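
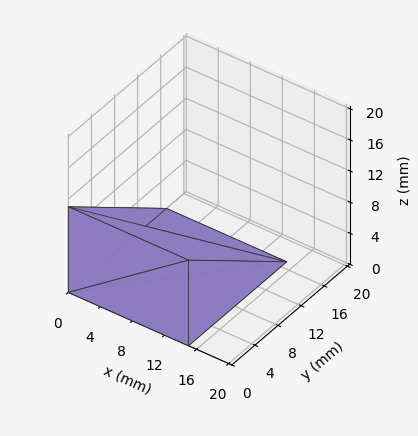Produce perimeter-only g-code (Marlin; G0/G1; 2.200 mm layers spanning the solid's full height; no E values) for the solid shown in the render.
Reading the render: the shape is a wedge (ramp): 15 × 17 mm base, rising to 11 mm along the y=0 edge and sloping linearly to z=0 at y=17 (dimensions read to the nearest mm from the axis ticks). For the g-code, the solid's height is divided into equal slices at the stated Δz and each level perimeter traced with G1 moves after a G0 lift.

; perimeter-only toolpath
G21 ; units = mm
G90 ; absolute positioning
G28 ; home
; layer 1
G0 Z2.200
G0 X0.000 Y0.000
G1 X15.000 Y0.000
G1 X15.000 Y13.600
G1 X0.000 Y13.600
G1 X0.000 Y0.000
; layer 2
G0 Z4.400
G0 X0.000 Y0.000
G1 X15.000 Y0.000
G1 X15.000 Y10.200
G1 X0.000 Y10.200
G1 X0.000 Y0.000
; layer 3
G0 Z6.600
G0 X0.000 Y0.000
G1 X15.000 Y0.000
G1 X15.000 Y6.800
G1 X0.000 Y6.800
G1 X0.000 Y0.000
; layer 4
G0 Z8.800
G0 X0.000 Y0.000
G1 X15.000 Y0.000
G1 X15.000 Y3.400
G1 X0.000 Y3.400
G1 X0.000 Y0.000
M2 ; end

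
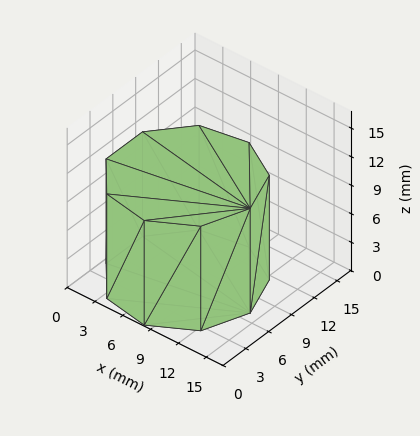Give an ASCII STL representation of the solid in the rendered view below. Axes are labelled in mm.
Reading the render: the shape is a regular 9-sided prism (a cylinder approximated with 9 flat sides), circumscribed radius ≈ 7 mm, height ≈ 11 mm (dimensions read to the nearest mm from the axis ticks). For the STL, each face is triangulated and given an outward normal.

solid part
  facet normal 0.0000 0.0000 -1.0000
    outer loop
      vertex 8.22 13.89 0.00
      vertex 12.36 11.50 0.00
      vertex 14.00 7.00 0.00
    endloop
  endfacet
  facet normal 0.0000 0.0000 -1.0000
    outer loop
      vertex 3.50 13.06 0.00
      vertex 8.22 13.89 0.00
      vertex 14.00 7.00 0.00
    endloop
  endfacet
  facet normal 0.0000 0.0000 -1.0000
    outer loop
      vertex 0.42 9.39 0.00
      vertex 3.50 13.06 0.00
      vertex 14.00 7.00 0.00
    endloop
  endfacet
  facet normal 0.0000 0.0000 -1.0000
    outer loop
      vertex 0.42 4.61 0.00
      vertex 0.42 9.39 0.00
      vertex 14.00 7.00 0.00
    endloop
  endfacet
  facet normal 0.0000 0.0000 -1.0000
    outer loop
      vertex 3.50 0.94 0.00
      vertex 0.42 4.61 0.00
      vertex 14.00 7.00 0.00
    endloop
  endfacet
  facet normal 0.0000 0.0000 -1.0000
    outer loop
      vertex 8.22 0.11 0.00
      vertex 3.50 0.94 0.00
      vertex 14.00 7.00 0.00
    endloop
  endfacet
  facet normal 0.0000 0.0000 -1.0000
    outer loop
      vertex 12.36 2.50 0.00
      vertex 8.22 0.11 0.00
      vertex 14.00 7.00 0.00
    endloop
  endfacet
  facet normal 0.0000 0.0000 1.0000
    outer loop
      vertex 14.00 7.00 11.00
      vertex 12.36 11.50 11.00
      vertex 8.22 13.89 11.00
    endloop
  endfacet
  facet normal 0.0000 0.0000 1.0000
    outer loop
      vertex 14.00 7.00 11.00
      vertex 8.22 13.89 11.00
      vertex 3.50 13.06 11.00
    endloop
  endfacet
  facet normal 0.0000 0.0000 1.0000
    outer loop
      vertex 14.00 7.00 11.00
      vertex 3.50 13.06 11.00
      vertex 0.42 9.39 11.00
    endloop
  endfacet
  facet normal 0.0000 0.0000 1.0000
    outer loop
      vertex 14.00 7.00 11.00
      vertex 0.42 9.39 11.00
      vertex 0.42 4.61 11.00
    endloop
  endfacet
  facet normal 0.0000 0.0000 1.0000
    outer loop
      vertex 14.00 7.00 11.00
      vertex 0.42 4.61 11.00
      vertex 3.50 0.94 11.00
    endloop
  endfacet
  facet normal 0.0000 0.0000 1.0000
    outer loop
      vertex 14.00 7.00 11.00
      vertex 3.50 0.94 11.00
      vertex 8.22 0.11 11.00
    endloop
  endfacet
  facet normal 0.0000 0.0000 1.0000
    outer loop
      vertex 14.00 7.00 11.00
      vertex 8.22 0.11 11.00
      vertex 12.36 2.50 11.00
    endloop
  endfacet
  facet normal 0.9395 0.3424 0.0000
    outer loop
      vertex 14.00 7.00 0.00
      vertex 12.36 11.50 0.00
      vertex 12.36 11.50 11.00
    endloop
  endfacet
  facet normal 0.9395 0.3424 0.0000
    outer loop
      vertex 14.00 7.00 0.00
      vertex 12.36 11.50 11.00
      vertex 14.00 7.00 11.00
    endloop
  endfacet
  facet normal 0.5000 0.8660 0.0000
    outer loop
      vertex 12.36 11.50 0.00
      vertex 8.22 13.89 0.00
      vertex 8.22 13.89 11.00
    endloop
  endfacet
  facet normal 0.5000 0.8660 0.0000
    outer loop
      vertex 12.36 11.50 0.00
      vertex 8.22 13.89 11.00
      vertex 12.36 11.50 11.00
    endloop
  endfacet
  facet normal -0.1732 0.9849 0.0000
    outer loop
      vertex 8.22 13.89 0.00
      vertex 3.50 13.06 0.00
      vertex 3.50 13.06 11.00
    endloop
  endfacet
  facet normal -0.1732 0.9849 0.0000
    outer loop
      vertex 8.22 13.89 0.00
      vertex 3.50 13.06 11.00
      vertex 8.22 13.89 11.00
    endloop
  endfacet
  facet normal -0.7660 0.6428 0.0000
    outer loop
      vertex 3.50 13.06 0.00
      vertex 0.42 9.39 0.00
      vertex 0.42 9.39 11.00
    endloop
  endfacet
  facet normal -0.7660 0.6428 0.0000
    outer loop
      vertex 3.50 13.06 0.00
      vertex 0.42 9.39 11.00
      vertex 3.50 13.06 11.00
    endloop
  endfacet
  facet normal -1.0000 0.0000 0.0000
    outer loop
      vertex 0.42 9.39 0.00
      vertex 0.42 4.61 0.00
      vertex 0.42 4.61 11.00
    endloop
  endfacet
  facet normal -1.0000 0.0000 0.0000
    outer loop
      vertex 0.42 9.39 0.00
      vertex 0.42 4.61 11.00
      vertex 0.42 9.39 11.00
    endloop
  endfacet
  facet normal -0.7660 -0.6428 0.0000
    outer loop
      vertex 0.42 4.61 0.00
      vertex 3.50 0.94 0.00
      vertex 3.50 0.94 11.00
    endloop
  endfacet
  facet normal -0.7660 -0.6428 0.0000
    outer loop
      vertex 0.42 4.61 0.00
      vertex 3.50 0.94 11.00
      vertex 0.42 4.61 11.00
    endloop
  endfacet
  facet normal -0.1732 -0.9849 0.0000
    outer loop
      vertex 3.50 0.94 0.00
      vertex 8.22 0.11 0.00
      vertex 8.22 0.11 11.00
    endloop
  endfacet
  facet normal -0.1732 -0.9849 0.0000
    outer loop
      vertex 3.50 0.94 0.00
      vertex 8.22 0.11 11.00
      vertex 3.50 0.94 11.00
    endloop
  endfacet
  facet normal 0.5000 -0.8660 0.0000
    outer loop
      vertex 8.22 0.11 0.00
      vertex 12.36 2.50 0.00
      vertex 12.36 2.50 11.00
    endloop
  endfacet
  facet normal 0.5000 -0.8660 0.0000
    outer loop
      vertex 8.22 0.11 0.00
      vertex 12.36 2.50 11.00
      vertex 8.22 0.11 11.00
    endloop
  endfacet
  facet normal 0.9395 -0.3424 0.0000
    outer loop
      vertex 12.36 2.50 0.00
      vertex 14.00 7.00 0.00
      vertex 14.00 7.00 11.00
    endloop
  endfacet
  facet normal 0.9395 -0.3424 0.0000
    outer loop
      vertex 12.36 2.50 0.00
      vertex 14.00 7.00 11.00
      vertex 12.36 2.50 11.00
    endloop
  endfacet
endsolid part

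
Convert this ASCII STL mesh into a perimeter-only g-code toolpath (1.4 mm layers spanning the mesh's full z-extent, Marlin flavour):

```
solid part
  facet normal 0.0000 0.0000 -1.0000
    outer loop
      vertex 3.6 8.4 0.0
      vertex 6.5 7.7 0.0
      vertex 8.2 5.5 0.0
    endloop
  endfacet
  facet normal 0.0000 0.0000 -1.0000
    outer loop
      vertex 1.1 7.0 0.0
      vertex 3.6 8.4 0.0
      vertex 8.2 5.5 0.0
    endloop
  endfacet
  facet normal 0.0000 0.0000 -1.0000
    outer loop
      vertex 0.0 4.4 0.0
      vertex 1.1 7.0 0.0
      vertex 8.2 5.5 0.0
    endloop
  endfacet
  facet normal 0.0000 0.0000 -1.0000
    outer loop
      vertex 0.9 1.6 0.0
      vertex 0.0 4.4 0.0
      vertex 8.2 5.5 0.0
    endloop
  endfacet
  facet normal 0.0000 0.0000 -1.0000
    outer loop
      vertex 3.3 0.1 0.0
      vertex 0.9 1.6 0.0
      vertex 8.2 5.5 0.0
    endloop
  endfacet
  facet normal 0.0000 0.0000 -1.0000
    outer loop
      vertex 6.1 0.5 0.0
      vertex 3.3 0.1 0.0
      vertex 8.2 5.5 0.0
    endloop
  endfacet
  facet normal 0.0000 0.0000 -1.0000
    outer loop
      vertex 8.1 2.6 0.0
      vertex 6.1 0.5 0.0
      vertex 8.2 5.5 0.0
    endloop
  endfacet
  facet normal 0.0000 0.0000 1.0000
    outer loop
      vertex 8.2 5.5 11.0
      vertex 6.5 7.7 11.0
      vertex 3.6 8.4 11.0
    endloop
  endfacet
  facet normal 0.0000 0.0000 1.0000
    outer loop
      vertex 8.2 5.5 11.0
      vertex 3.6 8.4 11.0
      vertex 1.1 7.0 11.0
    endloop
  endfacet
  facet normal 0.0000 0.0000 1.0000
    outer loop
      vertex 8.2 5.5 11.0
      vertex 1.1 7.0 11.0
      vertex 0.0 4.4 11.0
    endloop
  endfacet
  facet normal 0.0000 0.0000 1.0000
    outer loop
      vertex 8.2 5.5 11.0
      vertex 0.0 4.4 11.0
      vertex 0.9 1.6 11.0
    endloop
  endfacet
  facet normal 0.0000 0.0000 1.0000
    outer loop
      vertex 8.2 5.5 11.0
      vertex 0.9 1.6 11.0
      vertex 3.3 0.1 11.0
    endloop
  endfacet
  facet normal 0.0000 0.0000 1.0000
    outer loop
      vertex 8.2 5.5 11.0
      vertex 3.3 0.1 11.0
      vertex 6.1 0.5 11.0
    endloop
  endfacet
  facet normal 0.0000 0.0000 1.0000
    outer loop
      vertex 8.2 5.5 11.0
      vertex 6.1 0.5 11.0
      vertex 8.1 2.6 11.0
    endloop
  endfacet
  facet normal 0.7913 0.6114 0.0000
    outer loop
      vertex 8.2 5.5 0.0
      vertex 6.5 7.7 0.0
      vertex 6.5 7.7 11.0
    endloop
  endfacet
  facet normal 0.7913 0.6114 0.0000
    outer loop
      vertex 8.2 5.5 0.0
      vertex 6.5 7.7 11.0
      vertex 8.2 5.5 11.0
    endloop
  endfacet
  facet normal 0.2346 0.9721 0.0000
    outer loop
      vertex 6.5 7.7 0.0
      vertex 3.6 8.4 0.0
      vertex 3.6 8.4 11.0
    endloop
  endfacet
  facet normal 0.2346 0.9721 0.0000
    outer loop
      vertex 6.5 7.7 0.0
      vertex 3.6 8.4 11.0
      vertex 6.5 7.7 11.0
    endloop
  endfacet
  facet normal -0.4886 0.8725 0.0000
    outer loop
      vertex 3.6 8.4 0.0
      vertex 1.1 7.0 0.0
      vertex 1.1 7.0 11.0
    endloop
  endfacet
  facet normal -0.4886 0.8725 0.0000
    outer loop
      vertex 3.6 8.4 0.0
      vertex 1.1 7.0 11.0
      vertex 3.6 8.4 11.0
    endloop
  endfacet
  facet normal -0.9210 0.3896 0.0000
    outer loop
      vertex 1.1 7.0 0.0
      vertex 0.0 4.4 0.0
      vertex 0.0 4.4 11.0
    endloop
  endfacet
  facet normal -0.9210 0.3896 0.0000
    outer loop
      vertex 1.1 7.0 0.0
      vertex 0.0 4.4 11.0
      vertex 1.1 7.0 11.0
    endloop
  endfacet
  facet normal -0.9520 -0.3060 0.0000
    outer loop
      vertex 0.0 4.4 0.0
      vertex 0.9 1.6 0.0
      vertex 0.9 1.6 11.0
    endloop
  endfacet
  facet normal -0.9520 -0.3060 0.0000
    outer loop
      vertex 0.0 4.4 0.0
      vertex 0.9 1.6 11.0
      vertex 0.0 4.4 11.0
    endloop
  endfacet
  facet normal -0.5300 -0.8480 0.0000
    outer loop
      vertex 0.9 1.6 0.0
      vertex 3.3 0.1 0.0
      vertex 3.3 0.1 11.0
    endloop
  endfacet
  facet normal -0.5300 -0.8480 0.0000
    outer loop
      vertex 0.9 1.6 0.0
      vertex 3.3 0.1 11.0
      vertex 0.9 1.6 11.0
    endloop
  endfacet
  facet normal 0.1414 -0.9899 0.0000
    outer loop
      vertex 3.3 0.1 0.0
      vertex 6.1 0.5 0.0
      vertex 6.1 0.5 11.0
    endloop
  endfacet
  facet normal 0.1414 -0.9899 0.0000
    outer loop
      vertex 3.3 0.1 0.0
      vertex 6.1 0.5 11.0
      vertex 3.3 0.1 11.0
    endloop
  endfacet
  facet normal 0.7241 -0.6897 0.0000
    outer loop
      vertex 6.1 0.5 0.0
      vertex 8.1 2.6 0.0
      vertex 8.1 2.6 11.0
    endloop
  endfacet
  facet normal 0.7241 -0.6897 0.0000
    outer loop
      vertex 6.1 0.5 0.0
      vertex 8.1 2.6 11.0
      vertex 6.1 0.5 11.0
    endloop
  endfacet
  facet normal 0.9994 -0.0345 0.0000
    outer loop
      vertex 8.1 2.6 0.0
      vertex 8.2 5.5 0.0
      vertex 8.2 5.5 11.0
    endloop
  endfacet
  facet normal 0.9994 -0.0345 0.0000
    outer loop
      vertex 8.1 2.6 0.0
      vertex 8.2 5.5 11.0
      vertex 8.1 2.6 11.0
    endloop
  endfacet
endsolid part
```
; perimeter-only toolpath
G21 ; units = mm
G90 ; absolute positioning
G28 ; home
; layer 1
G0 Z1.4
G0 X8.2 Y5.5
G1 X6.5 Y7.7
G1 X3.6 Y8.4
G1 X1.1 Y7.0
G1 X0.0 Y4.4
G1 X0.9 Y1.6
G1 X3.3 Y0.1
G1 X6.1 Y0.5
G1 X8.1 Y2.6
G1 X8.2 Y5.5
; layer 2
G0 Z2.8
G0 X8.2 Y5.5
G1 X6.5 Y7.7
G1 X3.6 Y8.4
G1 X1.1 Y7.0
G1 X0.0 Y4.4
G1 X0.9 Y1.6
G1 X3.3 Y0.1
G1 X6.1 Y0.5
G1 X8.1 Y2.6
G1 X8.2 Y5.5
; layer 3
G0 Z4.1
G0 X8.2 Y5.5
G1 X6.5 Y7.7
G1 X3.6 Y8.4
G1 X1.1 Y7.0
G1 X0.0 Y4.4
G1 X0.9 Y1.6
G1 X3.3 Y0.1
G1 X6.1 Y0.5
G1 X8.1 Y2.6
G1 X8.2 Y5.5
; layer 4
G0 Z5.5
G0 X8.2 Y5.5
G1 X6.5 Y7.7
G1 X3.6 Y8.4
G1 X1.1 Y7.0
G1 X0.0 Y4.4
G1 X0.9 Y1.6
G1 X3.3 Y0.1
G1 X6.1 Y0.5
G1 X8.1 Y2.6
G1 X8.2 Y5.5
; layer 5
G0 Z6.9
G0 X8.2 Y5.5
G1 X6.5 Y7.7
G1 X3.6 Y8.4
G1 X1.1 Y7.0
G1 X0.0 Y4.4
G1 X0.9 Y1.6
G1 X3.3 Y0.1
G1 X6.1 Y0.5
G1 X8.1 Y2.6
G1 X8.2 Y5.5
; layer 6
G0 Z8.2
G0 X8.2 Y5.5
G1 X6.5 Y7.7
G1 X3.6 Y8.4
G1 X1.1 Y7.0
G1 X0.0 Y4.4
G1 X0.9 Y1.6
G1 X3.3 Y0.1
G1 X6.1 Y0.5
G1 X8.1 Y2.6
G1 X8.2 Y5.5
; layer 7
G0 Z9.6
G0 X8.2 Y5.5
G1 X6.5 Y7.7
G1 X3.6 Y8.4
G1 X1.1 Y7.0
G1 X0.0 Y4.4
G1 X0.9 Y1.6
G1 X3.3 Y0.1
G1 X6.1 Y0.5
G1 X8.1 Y2.6
G1 X8.2 Y5.5
; layer 8
G0 Z11.0
G0 X8.2 Y5.5
G1 X6.5 Y7.7
G1 X3.6 Y8.4
G1 X1.1 Y7.0
G1 X0.0 Y4.4
G1 X0.9 Y1.6
G1 X3.3 Y0.1
G1 X6.1 Y0.5
G1 X8.1 Y2.6
G1 X8.2 Y5.5
M2 ; end

The solid is a regular 9-sided prism (a cylinder approximated with 9 flat sides), circumscribed radius ≈ 4.2 mm, height ≈ 11 mm. Slicing at Δz = 1.4 mm — 8 equal slices spanning the solid's height, so layer i sits at z = i·h/8 — gives 8 non-empty perimeters. Each is a 9-segment closed polygon; G0 lifts to the layer z and rapids to the start vertex, then G1 traces the edges.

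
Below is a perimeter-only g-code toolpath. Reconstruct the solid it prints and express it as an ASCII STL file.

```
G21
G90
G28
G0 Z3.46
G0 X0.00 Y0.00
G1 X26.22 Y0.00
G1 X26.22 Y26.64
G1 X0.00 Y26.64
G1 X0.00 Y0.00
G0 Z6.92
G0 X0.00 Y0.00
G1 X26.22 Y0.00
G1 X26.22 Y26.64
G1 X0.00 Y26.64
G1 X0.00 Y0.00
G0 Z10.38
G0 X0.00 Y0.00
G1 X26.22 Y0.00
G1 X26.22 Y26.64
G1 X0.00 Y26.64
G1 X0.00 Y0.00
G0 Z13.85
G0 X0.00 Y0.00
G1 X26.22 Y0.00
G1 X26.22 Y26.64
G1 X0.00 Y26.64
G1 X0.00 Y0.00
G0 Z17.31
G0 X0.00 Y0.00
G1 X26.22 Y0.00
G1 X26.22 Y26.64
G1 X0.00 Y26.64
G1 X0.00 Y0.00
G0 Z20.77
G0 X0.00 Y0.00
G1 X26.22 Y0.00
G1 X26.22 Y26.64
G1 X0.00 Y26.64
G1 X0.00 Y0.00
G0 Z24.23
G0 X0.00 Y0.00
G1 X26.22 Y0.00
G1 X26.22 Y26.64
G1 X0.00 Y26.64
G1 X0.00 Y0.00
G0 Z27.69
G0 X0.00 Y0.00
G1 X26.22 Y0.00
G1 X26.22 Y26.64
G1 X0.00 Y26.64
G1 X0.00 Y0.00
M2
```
solid part
  facet normal 0.0000 0.0000 -1.0000
    outer loop
      vertex 26.22 26.64 0.00
      vertex 26.22 0.00 0.00
      vertex 0.00 0.00 0.00
    endloop
  endfacet
  facet normal 0.0000 0.0000 -1.0000
    outer loop
      vertex 0.00 26.64 0.00
      vertex 26.22 26.64 0.00
      vertex 0.00 0.00 0.00
    endloop
  endfacet
  facet normal 0.0000 0.0000 1.0000
    outer loop
      vertex 0.00 0.00 27.69
      vertex 26.22 0.00 27.69
      vertex 26.22 26.64 27.69
    endloop
  endfacet
  facet normal 0.0000 0.0000 1.0000
    outer loop
      vertex 0.00 0.00 27.69
      vertex 26.22 26.64 27.69
      vertex 0.00 26.64 27.69
    endloop
  endfacet
  facet normal 0.0000 -1.0000 0.0000
    outer loop
      vertex 0.00 0.00 0.00
      vertex 26.22 0.00 0.00
      vertex 26.22 0.00 27.69
    endloop
  endfacet
  facet normal 0.0000 -1.0000 0.0000
    outer loop
      vertex 0.00 0.00 0.00
      vertex 26.22 0.00 27.69
      vertex 0.00 0.00 27.69
    endloop
  endfacet
  facet normal 0.0000 1.0000 0.0000
    outer loop
      vertex 26.22 26.64 27.69
      vertex 26.22 26.64 0.00
      vertex 0.00 26.64 0.00
    endloop
  endfacet
  facet normal 0.0000 1.0000 0.0000
    outer loop
      vertex 0.00 26.64 27.69
      vertex 26.22 26.64 27.69
      vertex 0.00 26.64 0.00
    endloop
  endfacet
  facet normal -1.0000 0.0000 0.0000
    outer loop
      vertex 0.00 26.64 27.69
      vertex 0.00 26.64 0.00
      vertex 0.00 0.00 0.00
    endloop
  endfacet
  facet normal -1.0000 0.0000 0.0000
    outer loop
      vertex 0.00 0.00 27.69
      vertex 0.00 26.64 27.69
      vertex 0.00 0.00 0.00
    endloop
  endfacet
  facet normal 1.0000 0.0000 0.0000
    outer loop
      vertex 26.22 0.00 0.00
      vertex 26.22 26.64 0.00
      vertex 26.22 26.64 27.69
    endloop
  endfacet
  facet normal 1.0000 0.0000 0.0000
    outer loop
      vertex 26.22 0.00 0.00
      vertex 26.22 26.64 27.69
      vertex 26.22 0.00 27.69
    endloop
  endfacet
endsolid part

The G0 Z moves step by Δz≈3.46 mm. Every layer's G1 loop is the same polygon, so the solid is a straight extrusion of it from z=0 to z≈27.7. Closing with flat bottom and top caps and triangulating gives 12 facets — a rectangular box, roughly 26.2 × 26.6 mm footprint and 27.7 mm tall.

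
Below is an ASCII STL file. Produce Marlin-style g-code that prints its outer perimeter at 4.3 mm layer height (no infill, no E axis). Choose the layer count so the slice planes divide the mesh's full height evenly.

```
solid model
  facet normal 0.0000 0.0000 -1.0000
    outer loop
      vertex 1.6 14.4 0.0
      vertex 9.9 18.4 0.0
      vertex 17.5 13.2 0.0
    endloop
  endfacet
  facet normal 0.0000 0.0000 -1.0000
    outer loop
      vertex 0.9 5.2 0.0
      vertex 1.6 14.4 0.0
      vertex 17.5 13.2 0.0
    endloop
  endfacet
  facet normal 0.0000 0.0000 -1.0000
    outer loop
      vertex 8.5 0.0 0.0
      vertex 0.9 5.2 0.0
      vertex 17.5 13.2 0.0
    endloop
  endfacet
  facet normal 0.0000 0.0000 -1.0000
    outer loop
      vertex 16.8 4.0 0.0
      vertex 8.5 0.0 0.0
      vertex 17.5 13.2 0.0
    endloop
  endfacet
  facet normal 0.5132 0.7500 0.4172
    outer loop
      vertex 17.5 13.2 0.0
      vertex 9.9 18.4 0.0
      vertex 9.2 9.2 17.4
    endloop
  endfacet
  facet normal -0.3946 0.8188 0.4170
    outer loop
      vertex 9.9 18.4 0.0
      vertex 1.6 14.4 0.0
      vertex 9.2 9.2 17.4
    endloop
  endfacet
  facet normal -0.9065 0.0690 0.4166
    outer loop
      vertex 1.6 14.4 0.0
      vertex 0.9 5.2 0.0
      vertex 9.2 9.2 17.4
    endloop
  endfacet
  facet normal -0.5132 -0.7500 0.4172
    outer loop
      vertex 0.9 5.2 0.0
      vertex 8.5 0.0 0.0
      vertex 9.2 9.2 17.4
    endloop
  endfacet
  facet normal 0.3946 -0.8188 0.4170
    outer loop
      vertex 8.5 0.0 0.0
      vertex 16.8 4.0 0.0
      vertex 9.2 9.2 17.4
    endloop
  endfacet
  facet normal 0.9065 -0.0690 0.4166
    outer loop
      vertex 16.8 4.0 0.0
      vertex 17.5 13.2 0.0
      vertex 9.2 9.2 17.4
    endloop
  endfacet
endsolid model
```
; perimeter-only toolpath
G21 ; units = mm
G90 ; absolute positioning
G28 ; home
; layer 1
G0 Z4.3
G0 X15.4 Y12.2
G1 X9.7 Y16.1
G1 X3.5 Y13.1
G1 X3.0 Y6.2
G1 X8.7 Y2.3
G1 X14.9 Y5.3
G1 X15.4 Y12.2
; layer 2
G0 Z8.7
G0 X13.3 Y11.2
G1 X9.6 Y13.8
G1 X5.4 Y11.8
G1 X5.0 Y7.2
G1 X8.8 Y4.6
G1 X13.0 Y6.6
G1 X13.3 Y11.2
; layer 3
G0 Z13.0
G0 X11.3 Y10.2
G1 X9.4 Y11.5
G1 X7.3 Y10.5
G1 X7.1 Y8.2
G1 X9.0 Y6.9
G1 X11.1 Y7.9
G1 X11.3 Y10.2
M2 ; end

The solid is a regular 6-sided pyramid, base circumscribed radius ≈ 9.2 mm, apex at z ≈ 17.4 mm. Slicing at Δz = 4.3 mm — 4 equal slices spanning the solid's height, so layer i sits at z = i·h/4 — gives 3 non-empty perimeters. Each is a 6-segment closed polygon; G0 lifts to the layer z and rapids to the start vertex, then G1 traces the edges. The cross-section shrinks linearly with z (the slice at the apex is degenerate and omitted).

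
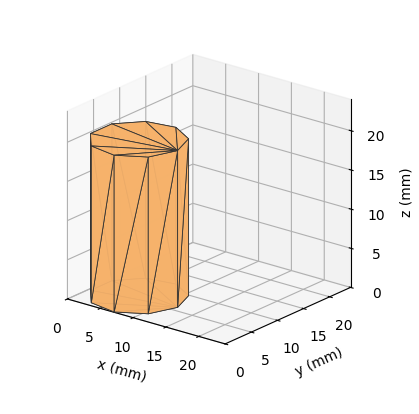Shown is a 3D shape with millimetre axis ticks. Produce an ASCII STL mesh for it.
Reading the render: the shape is a regular 9-sided prism (a cylinder approximated with 9 flat sides), circumscribed radius ≈ 6 mm, height ≈ 20 mm (dimensions read to the nearest mm from the axis ticks). For the STL, each face is triangulated and given an outward normal.

solid part
  facet normal 0.0000 0.0000 -1.0000
    outer loop
      vertex 7.04 11.91 0.00
      vertex 10.60 9.86 0.00
      vertex 12.00 6.00 0.00
    endloop
  endfacet
  facet normal 0.0000 0.0000 -1.0000
    outer loop
      vertex 3.00 11.20 0.00
      vertex 7.04 11.91 0.00
      vertex 12.00 6.00 0.00
    endloop
  endfacet
  facet normal 0.0000 0.0000 -1.0000
    outer loop
      vertex 0.36 8.05 0.00
      vertex 3.00 11.20 0.00
      vertex 12.00 6.00 0.00
    endloop
  endfacet
  facet normal 0.0000 0.0000 -1.0000
    outer loop
      vertex 0.36 3.95 0.00
      vertex 0.36 8.05 0.00
      vertex 12.00 6.00 0.00
    endloop
  endfacet
  facet normal 0.0000 0.0000 -1.0000
    outer loop
      vertex 3.00 0.80 0.00
      vertex 0.36 3.95 0.00
      vertex 12.00 6.00 0.00
    endloop
  endfacet
  facet normal 0.0000 0.0000 -1.0000
    outer loop
      vertex 7.04 0.09 0.00
      vertex 3.00 0.80 0.00
      vertex 12.00 6.00 0.00
    endloop
  endfacet
  facet normal 0.0000 0.0000 -1.0000
    outer loop
      vertex 10.60 2.14 0.00
      vertex 7.04 0.09 0.00
      vertex 12.00 6.00 0.00
    endloop
  endfacet
  facet normal 0.0000 0.0000 1.0000
    outer loop
      vertex 12.00 6.00 20.00
      vertex 10.60 9.86 20.00
      vertex 7.04 11.91 20.00
    endloop
  endfacet
  facet normal 0.0000 0.0000 1.0000
    outer loop
      vertex 12.00 6.00 20.00
      vertex 7.04 11.91 20.00
      vertex 3.00 11.20 20.00
    endloop
  endfacet
  facet normal 0.0000 0.0000 1.0000
    outer loop
      vertex 12.00 6.00 20.00
      vertex 3.00 11.20 20.00
      vertex 0.36 8.05 20.00
    endloop
  endfacet
  facet normal 0.0000 0.0000 1.0000
    outer loop
      vertex 12.00 6.00 20.00
      vertex 0.36 8.05 20.00
      vertex 0.36 3.95 20.00
    endloop
  endfacet
  facet normal 0.0000 0.0000 1.0000
    outer loop
      vertex 12.00 6.00 20.00
      vertex 0.36 3.95 20.00
      vertex 3.00 0.80 20.00
    endloop
  endfacet
  facet normal 0.0000 0.0000 1.0000
    outer loop
      vertex 12.00 6.00 20.00
      vertex 3.00 0.80 20.00
      vertex 7.04 0.09 20.00
    endloop
  endfacet
  facet normal 0.0000 0.0000 1.0000
    outer loop
      vertex 12.00 6.00 20.00
      vertex 7.04 0.09 20.00
      vertex 10.60 2.14 20.00
    endloop
  endfacet
  facet normal 0.9401 0.3410 0.0000
    outer loop
      vertex 12.00 6.00 0.00
      vertex 10.60 9.86 0.00
      vertex 10.60 9.86 20.00
    endloop
  endfacet
  facet normal 0.9401 0.3410 0.0000
    outer loop
      vertex 12.00 6.00 0.00
      vertex 10.60 9.86 20.00
      vertex 12.00 6.00 20.00
    endloop
  endfacet
  facet normal 0.4990 0.8666 0.0000
    outer loop
      vertex 10.60 9.86 0.00
      vertex 7.04 11.91 0.00
      vertex 7.04 11.91 20.00
    endloop
  endfacet
  facet normal 0.4990 0.8666 0.0000
    outer loop
      vertex 10.60 9.86 0.00
      vertex 7.04 11.91 20.00
      vertex 10.60 9.86 20.00
    endloop
  endfacet
  facet normal -0.1731 0.9849 0.0000
    outer loop
      vertex 7.04 11.91 0.00
      vertex 3.00 11.20 0.00
      vertex 3.00 11.20 20.00
    endloop
  endfacet
  facet normal -0.1731 0.9849 0.0000
    outer loop
      vertex 7.04 11.91 0.00
      vertex 3.00 11.20 20.00
      vertex 7.04 11.91 20.00
    endloop
  endfacet
  facet normal -0.7664 0.6423 0.0000
    outer loop
      vertex 3.00 11.20 0.00
      vertex 0.36 8.05 0.00
      vertex 0.36 8.05 20.00
    endloop
  endfacet
  facet normal -0.7664 0.6423 0.0000
    outer loop
      vertex 3.00 11.20 0.00
      vertex 0.36 8.05 20.00
      vertex 3.00 11.20 20.00
    endloop
  endfacet
  facet normal -1.0000 0.0000 0.0000
    outer loop
      vertex 0.36 8.05 0.00
      vertex 0.36 3.95 0.00
      vertex 0.36 3.95 20.00
    endloop
  endfacet
  facet normal -1.0000 0.0000 0.0000
    outer loop
      vertex 0.36 8.05 0.00
      vertex 0.36 3.95 20.00
      vertex 0.36 8.05 20.00
    endloop
  endfacet
  facet normal -0.7664 -0.6423 0.0000
    outer loop
      vertex 0.36 3.95 0.00
      vertex 3.00 0.80 0.00
      vertex 3.00 0.80 20.00
    endloop
  endfacet
  facet normal -0.7664 -0.6423 0.0000
    outer loop
      vertex 0.36 3.95 0.00
      vertex 3.00 0.80 20.00
      vertex 0.36 3.95 20.00
    endloop
  endfacet
  facet normal -0.1731 -0.9849 0.0000
    outer loop
      vertex 3.00 0.80 0.00
      vertex 7.04 0.09 0.00
      vertex 7.04 0.09 20.00
    endloop
  endfacet
  facet normal -0.1731 -0.9849 0.0000
    outer loop
      vertex 3.00 0.80 0.00
      vertex 7.04 0.09 20.00
      vertex 3.00 0.80 20.00
    endloop
  endfacet
  facet normal 0.4990 -0.8666 0.0000
    outer loop
      vertex 7.04 0.09 0.00
      vertex 10.60 2.14 0.00
      vertex 10.60 2.14 20.00
    endloop
  endfacet
  facet normal 0.4990 -0.8666 0.0000
    outer loop
      vertex 7.04 0.09 0.00
      vertex 10.60 2.14 20.00
      vertex 7.04 0.09 20.00
    endloop
  endfacet
  facet normal 0.9401 -0.3410 0.0000
    outer loop
      vertex 10.60 2.14 0.00
      vertex 12.00 6.00 0.00
      vertex 12.00 6.00 20.00
    endloop
  endfacet
  facet normal 0.9401 -0.3410 0.0000
    outer loop
      vertex 10.60 2.14 0.00
      vertex 12.00 6.00 20.00
      vertex 10.60 2.14 20.00
    endloop
  endfacet
endsolid part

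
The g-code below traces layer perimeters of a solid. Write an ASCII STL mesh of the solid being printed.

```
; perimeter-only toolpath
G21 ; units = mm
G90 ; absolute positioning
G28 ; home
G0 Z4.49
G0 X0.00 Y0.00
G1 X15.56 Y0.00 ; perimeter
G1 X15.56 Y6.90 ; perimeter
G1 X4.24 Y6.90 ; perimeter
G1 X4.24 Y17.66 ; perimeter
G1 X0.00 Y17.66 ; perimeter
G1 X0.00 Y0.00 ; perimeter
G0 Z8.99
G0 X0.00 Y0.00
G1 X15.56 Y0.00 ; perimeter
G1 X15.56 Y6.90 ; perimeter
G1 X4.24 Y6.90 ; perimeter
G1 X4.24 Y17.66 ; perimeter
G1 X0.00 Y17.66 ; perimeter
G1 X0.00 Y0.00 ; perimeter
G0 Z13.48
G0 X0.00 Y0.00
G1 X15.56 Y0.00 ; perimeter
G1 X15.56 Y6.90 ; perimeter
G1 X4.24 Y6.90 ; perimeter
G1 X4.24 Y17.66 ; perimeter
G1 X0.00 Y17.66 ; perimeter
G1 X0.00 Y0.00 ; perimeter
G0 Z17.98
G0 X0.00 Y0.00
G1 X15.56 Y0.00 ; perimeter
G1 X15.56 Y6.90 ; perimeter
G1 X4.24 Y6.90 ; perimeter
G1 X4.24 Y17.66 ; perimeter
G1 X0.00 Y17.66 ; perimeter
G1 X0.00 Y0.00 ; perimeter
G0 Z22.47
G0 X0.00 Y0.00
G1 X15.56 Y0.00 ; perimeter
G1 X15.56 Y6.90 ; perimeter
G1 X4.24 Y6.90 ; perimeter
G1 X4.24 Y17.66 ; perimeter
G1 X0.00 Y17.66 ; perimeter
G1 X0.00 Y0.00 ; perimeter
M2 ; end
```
solid part
  facet normal 0.0000 0.0000 -1.0000
    outer loop
      vertex 15.56 6.90 0.00
      vertex 15.56 0.00 0.00
      vertex 0.00 0.00 0.00
    endloop
  endfacet
  facet normal 0.0000 0.0000 -1.0000
    outer loop
      vertex 4.24 6.90 0.00
      vertex 15.56 6.90 0.00
      vertex 0.00 0.00 0.00
    endloop
  endfacet
  facet normal 0.0000 0.0000 -1.0000
    outer loop
      vertex 4.24 17.66 0.00
      vertex 4.24 6.90 0.00
      vertex 0.00 0.00 0.00
    endloop
  endfacet
  facet normal 0.0000 0.0000 -1.0000
    outer loop
      vertex 0.00 17.66 0.00
      vertex 4.24 17.66 0.00
      vertex 0.00 0.00 0.00
    endloop
  endfacet
  facet normal 0.0000 0.0000 1.0000
    outer loop
      vertex 0.00 0.00 22.47
      vertex 15.56 0.00 22.47
      vertex 15.56 6.90 22.47
    endloop
  endfacet
  facet normal 0.0000 0.0000 1.0000
    outer loop
      vertex 0.00 0.00 22.47
      vertex 15.56 6.90 22.47
      vertex 4.24 6.90 22.47
    endloop
  endfacet
  facet normal 0.0000 0.0000 1.0000
    outer loop
      vertex 0.00 0.00 22.47
      vertex 4.24 6.90 22.47
      vertex 4.24 17.66 22.47
    endloop
  endfacet
  facet normal 0.0000 0.0000 1.0000
    outer loop
      vertex 0.00 0.00 22.47
      vertex 4.24 17.66 22.47
      vertex 0.00 17.66 22.47
    endloop
  endfacet
  facet normal 0.0000 -1.0000 0.0000
    outer loop
      vertex 0.00 0.00 0.00
      vertex 15.56 0.00 0.00
      vertex 15.56 0.00 22.47
    endloop
  endfacet
  facet normal 0.0000 -1.0000 0.0000
    outer loop
      vertex 0.00 0.00 0.00
      vertex 15.56 0.00 22.47
      vertex 0.00 0.00 22.47
    endloop
  endfacet
  facet normal 1.0000 0.0000 0.0000
    outer loop
      vertex 15.56 0.00 0.00
      vertex 15.56 6.90 0.00
      vertex 15.56 6.90 22.47
    endloop
  endfacet
  facet normal 1.0000 0.0000 0.0000
    outer loop
      vertex 15.56 0.00 0.00
      vertex 15.56 6.90 22.47
      vertex 15.56 0.00 22.47
    endloop
  endfacet
  facet normal 0.0000 1.0000 0.0000
    outer loop
      vertex 15.56 6.90 0.00
      vertex 4.24 6.90 0.00
      vertex 4.24 6.90 22.47
    endloop
  endfacet
  facet normal 0.0000 1.0000 0.0000
    outer loop
      vertex 15.56 6.90 0.00
      vertex 4.24 6.90 22.47
      vertex 15.56 6.90 22.47
    endloop
  endfacet
  facet normal 1.0000 0.0000 0.0000
    outer loop
      vertex 4.24 6.90 0.00
      vertex 4.24 17.66 0.00
      vertex 4.24 17.66 22.47
    endloop
  endfacet
  facet normal 1.0000 0.0000 0.0000
    outer loop
      vertex 4.24 6.90 0.00
      vertex 4.24 17.66 22.47
      vertex 4.24 6.90 22.47
    endloop
  endfacet
  facet normal 0.0000 1.0000 0.0000
    outer loop
      vertex 4.24 17.66 0.00
      vertex 0.00 17.66 0.00
      vertex 0.00 17.66 22.47
    endloop
  endfacet
  facet normal 0.0000 1.0000 0.0000
    outer loop
      vertex 4.24 17.66 0.00
      vertex 0.00 17.66 22.47
      vertex 4.24 17.66 22.47
    endloop
  endfacet
  facet normal -1.0000 0.0000 0.0000
    outer loop
      vertex 0.00 17.66 0.00
      vertex 0.00 0.00 0.00
      vertex 0.00 0.00 22.47
    endloop
  endfacet
  facet normal -1.0000 0.0000 0.0000
    outer loop
      vertex 0.00 17.66 0.00
      vertex 0.00 0.00 22.47
      vertex 0.00 17.66 22.47
    endloop
  endfacet
endsolid part

The G0 Z moves step by Δz≈4.49 mm. Every layer's G1 loop is the same polygon, so the solid is a straight extrusion of it from z=0 to z≈22.5. Closing with flat bottom and top caps and triangulating gives 20 facets — an L-shaped prism: outer 15.6 × 17.7 mm, arm thicknesses ≈ 6.9 mm (horizontal) and 4.24 mm (vertical), extruded 22.5 mm in z.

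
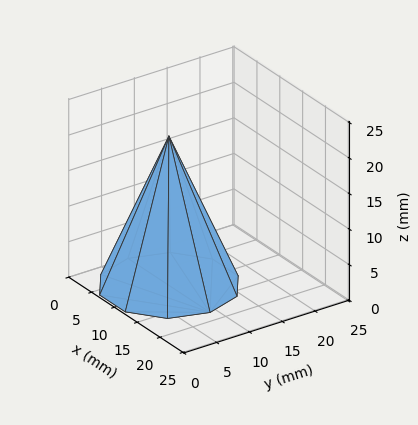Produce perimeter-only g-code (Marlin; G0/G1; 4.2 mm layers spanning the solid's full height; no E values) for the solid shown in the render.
Reading the render: the shape is a regular 10-sided pyramid, base circumscribed radius ≈ 9 mm, apex at z ≈ 21 mm (dimensions read to the nearest mm from the axis ticks). For the g-code, the solid's height is divided into equal slices at the stated Δz and each level perimeter traced with G1 moves after a G0 lift.

; perimeter-only toolpath
G21 ; units = mm
G90 ; absolute positioning
G28 ; home
; layer 1
G0 Z4.2
G0 X16.2 Y9.0
G1 X14.8 Y13.2
G1 X11.2 Y15.9
G1 X6.8 Y15.9
G1 X3.2 Y13.2
G1 X1.8 Y9.0
G1 X3.2 Y4.8
G1 X6.8 Y2.1
G1 X11.2 Y2.1
G1 X14.8 Y4.8
G1 X16.2 Y9.0
; layer 2
G0 Z8.4
G0 X14.4 Y9.0
G1 X13.4 Y12.2
G1 X10.7 Y14.2
G1 X7.3 Y14.2
G1 X4.6 Y12.2
G1 X3.6 Y9.0
G1 X4.6 Y5.8
G1 X7.3 Y3.8
G1 X10.7 Y3.8
G1 X13.4 Y5.8
G1 X14.4 Y9.0
; layer 3
G0 Z12.6
G0 X12.6 Y9.0
G1 X11.9 Y11.1
G1 X10.1 Y12.4
G1 X7.9 Y12.4
G1 X6.1 Y11.1
G1 X5.4 Y9.0
G1 X6.1 Y6.9
G1 X7.9 Y5.6
G1 X10.1 Y5.6
G1 X11.9 Y6.9
G1 X12.6 Y9.0
; layer 4
G0 Z16.8
G0 X10.8 Y9.0
G1 X10.5 Y10.1
G1 X9.6 Y10.7
G1 X8.4 Y10.7
G1 X7.5 Y10.1
G1 X7.2 Y9.0
G1 X7.5 Y7.9
G1 X8.4 Y7.3
G1 X9.6 Y7.3
G1 X10.5 Y7.9
G1 X10.8 Y9.0
M2 ; end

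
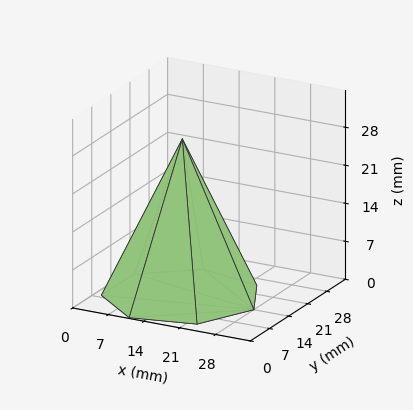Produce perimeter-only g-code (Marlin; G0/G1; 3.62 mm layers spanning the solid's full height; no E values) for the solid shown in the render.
Reading the render: the shape is a regular 7-sided pyramid, base circumscribed radius ≈ 14 mm, apex at z ≈ 29 mm (dimensions read to the nearest mm from the axis ticks). For the g-code, the solid's height is divided into equal slices at the stated Δz and each level perimeter traced with G1 moves after a G0 lift.

; perimeter-only toolpath
G21 ; units = mm
G90 ; absolute positioning
G28 ; home
; layer 1
G0 Z3.62
G0 X26.25 Y14.00
G1 X21.64 Y23.58
G1 X11.27 Y25.94
G1 X2.97 Y19.31
G1 X2.97 Y8.69
G1 X11.27 Y2.06
G1 X21.64 Y4.42
G1 X26.25 Y14.00
; layer 2
G0 Z7.25
G0 X24.50 Y14.00
G1 X20.55 Y22.21
G1 X11.66 Y24.24
G1 X4.54 Y18.55
G1 X4.54 Y9.45
G1 X11.66 Y3.76
G1 X20.55 Y5.79
G1 X24.50 Y14.00
; layer 3
G0 Z10.88
G0 X22.75 Y14.00
G1 X19.46 Y20.84
G1 X12.05 Y22.53
G1 X6.12 Y17.79
G1 X6.12 Y10.21
G1 X12.05 Y5.47
G1 X19.46 Y7.16
G1 X22.75 Y14.00
; layer 4
G0 Z14.50
G0 X21.00 Y14.00
G1 X18.37 Y19.48
G1 X12.44 Y20.82
G1 X7.70 Y17.04
G1 X7.70 Y10.96
G1 X12.44 Y7.17
G1 X18.37 Y8.53
G1 X21.00 Y14.00
; layer 5
G0 Z18.12
G0 X19.25 Y14.00
G1 X17.27 Y18.11
G1 X12.83 Y19.12
G1 X9.27 Y16.28
G1 X9.27 Y11.72
G1 X12.83 Y8.88
G1 X17.27 Y9.89
G1 X19.25 Y14.00
; layer 6
G0 Z21.75
G0 X17.50 Y14.00
G1 X16.18 Y16.74
G1 X13.22 Y17.41
G1 X10.85 Y15.52
G1 X10.85 Y12.48
G1 X13.22 Y10.59
G1 X16.18 Y11.26
G1 X17.50 Y14.00
; layer 7
G0 Z25.38
G0 X15.75 Y14.00
G1 X15.09 Y15.37
G1 X13.61 Y15.71
G1 X12.42 Y14.76
G1 X12.42 Y13.24
G1 X13.61 Y12.29
G1 X15.09 Y12.63
G1 X15.75 Y14.00
M2 ; end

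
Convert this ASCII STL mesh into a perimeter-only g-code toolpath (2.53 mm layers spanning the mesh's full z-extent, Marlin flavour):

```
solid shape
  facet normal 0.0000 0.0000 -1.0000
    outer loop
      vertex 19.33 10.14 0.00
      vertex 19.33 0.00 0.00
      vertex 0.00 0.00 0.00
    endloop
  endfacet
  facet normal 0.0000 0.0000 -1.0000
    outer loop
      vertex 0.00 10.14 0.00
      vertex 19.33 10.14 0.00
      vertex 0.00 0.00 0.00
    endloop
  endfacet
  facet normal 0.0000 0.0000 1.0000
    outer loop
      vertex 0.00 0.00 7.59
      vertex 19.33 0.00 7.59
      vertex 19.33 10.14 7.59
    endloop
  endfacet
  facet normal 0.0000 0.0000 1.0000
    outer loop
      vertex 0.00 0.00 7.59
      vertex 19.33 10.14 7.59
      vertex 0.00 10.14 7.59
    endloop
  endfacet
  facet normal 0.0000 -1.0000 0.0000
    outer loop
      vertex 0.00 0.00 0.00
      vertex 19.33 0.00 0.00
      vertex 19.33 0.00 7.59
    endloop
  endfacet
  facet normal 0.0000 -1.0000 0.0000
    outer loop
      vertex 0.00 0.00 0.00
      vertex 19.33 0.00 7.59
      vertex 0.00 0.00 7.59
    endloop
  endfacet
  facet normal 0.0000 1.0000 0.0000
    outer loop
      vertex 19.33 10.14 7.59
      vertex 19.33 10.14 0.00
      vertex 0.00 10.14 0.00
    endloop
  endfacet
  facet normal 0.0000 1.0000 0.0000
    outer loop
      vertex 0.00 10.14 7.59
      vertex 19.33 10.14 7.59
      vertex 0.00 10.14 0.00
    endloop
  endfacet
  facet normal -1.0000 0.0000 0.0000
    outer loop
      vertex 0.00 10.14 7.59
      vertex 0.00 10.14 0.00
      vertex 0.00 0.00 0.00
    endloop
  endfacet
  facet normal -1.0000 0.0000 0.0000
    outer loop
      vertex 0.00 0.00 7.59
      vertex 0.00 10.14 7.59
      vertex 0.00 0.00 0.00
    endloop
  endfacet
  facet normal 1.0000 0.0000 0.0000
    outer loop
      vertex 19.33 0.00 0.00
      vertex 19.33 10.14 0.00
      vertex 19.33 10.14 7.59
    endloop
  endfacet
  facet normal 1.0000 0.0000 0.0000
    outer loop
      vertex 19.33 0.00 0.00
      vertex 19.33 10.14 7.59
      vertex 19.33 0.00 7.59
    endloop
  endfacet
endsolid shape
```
; perimeter-only toolpath
G21 ; units = mm
G90 ; absolute positioning
G28 ; home
; layer 1
G0 Z2.53
G0 X0.00 Y0.00
G1 X19.33 Y0.00
G1 X19.33 Y10.14
G1 X0.00 Y10.14
G1 X0.00 Y0.00
; layer 2
G0 Z5.06
G0 X0.00 Y0.00
G1 X19.33 Y0.00
G1 X19.33 Y10.14
G1 X0.00 Y10.14
G1 X0.00 Y0.00
; layer 3
G0 Z7.59
G0 X0.00 Y0.00
G1 X19.33 Y0.00
G1 X19.33 Y10.14
G1 X0.00 Y10.14
G1 X0.00 Y0.00
M2 ; end

The solid is a rectangular box, roughly 19.3 × 10.1 mm footprint and 7.59 mm tall. Slicing at Δz = 2.53 mm — 3 equal slices spanning the solid's height, so layer i sits at z = i·h/3 — gives 3 non-empty perimeters. Each is a 4-segment closed polygon; G0 lifts to the layer z and rapids to the start vertex, then G1 traces the edges.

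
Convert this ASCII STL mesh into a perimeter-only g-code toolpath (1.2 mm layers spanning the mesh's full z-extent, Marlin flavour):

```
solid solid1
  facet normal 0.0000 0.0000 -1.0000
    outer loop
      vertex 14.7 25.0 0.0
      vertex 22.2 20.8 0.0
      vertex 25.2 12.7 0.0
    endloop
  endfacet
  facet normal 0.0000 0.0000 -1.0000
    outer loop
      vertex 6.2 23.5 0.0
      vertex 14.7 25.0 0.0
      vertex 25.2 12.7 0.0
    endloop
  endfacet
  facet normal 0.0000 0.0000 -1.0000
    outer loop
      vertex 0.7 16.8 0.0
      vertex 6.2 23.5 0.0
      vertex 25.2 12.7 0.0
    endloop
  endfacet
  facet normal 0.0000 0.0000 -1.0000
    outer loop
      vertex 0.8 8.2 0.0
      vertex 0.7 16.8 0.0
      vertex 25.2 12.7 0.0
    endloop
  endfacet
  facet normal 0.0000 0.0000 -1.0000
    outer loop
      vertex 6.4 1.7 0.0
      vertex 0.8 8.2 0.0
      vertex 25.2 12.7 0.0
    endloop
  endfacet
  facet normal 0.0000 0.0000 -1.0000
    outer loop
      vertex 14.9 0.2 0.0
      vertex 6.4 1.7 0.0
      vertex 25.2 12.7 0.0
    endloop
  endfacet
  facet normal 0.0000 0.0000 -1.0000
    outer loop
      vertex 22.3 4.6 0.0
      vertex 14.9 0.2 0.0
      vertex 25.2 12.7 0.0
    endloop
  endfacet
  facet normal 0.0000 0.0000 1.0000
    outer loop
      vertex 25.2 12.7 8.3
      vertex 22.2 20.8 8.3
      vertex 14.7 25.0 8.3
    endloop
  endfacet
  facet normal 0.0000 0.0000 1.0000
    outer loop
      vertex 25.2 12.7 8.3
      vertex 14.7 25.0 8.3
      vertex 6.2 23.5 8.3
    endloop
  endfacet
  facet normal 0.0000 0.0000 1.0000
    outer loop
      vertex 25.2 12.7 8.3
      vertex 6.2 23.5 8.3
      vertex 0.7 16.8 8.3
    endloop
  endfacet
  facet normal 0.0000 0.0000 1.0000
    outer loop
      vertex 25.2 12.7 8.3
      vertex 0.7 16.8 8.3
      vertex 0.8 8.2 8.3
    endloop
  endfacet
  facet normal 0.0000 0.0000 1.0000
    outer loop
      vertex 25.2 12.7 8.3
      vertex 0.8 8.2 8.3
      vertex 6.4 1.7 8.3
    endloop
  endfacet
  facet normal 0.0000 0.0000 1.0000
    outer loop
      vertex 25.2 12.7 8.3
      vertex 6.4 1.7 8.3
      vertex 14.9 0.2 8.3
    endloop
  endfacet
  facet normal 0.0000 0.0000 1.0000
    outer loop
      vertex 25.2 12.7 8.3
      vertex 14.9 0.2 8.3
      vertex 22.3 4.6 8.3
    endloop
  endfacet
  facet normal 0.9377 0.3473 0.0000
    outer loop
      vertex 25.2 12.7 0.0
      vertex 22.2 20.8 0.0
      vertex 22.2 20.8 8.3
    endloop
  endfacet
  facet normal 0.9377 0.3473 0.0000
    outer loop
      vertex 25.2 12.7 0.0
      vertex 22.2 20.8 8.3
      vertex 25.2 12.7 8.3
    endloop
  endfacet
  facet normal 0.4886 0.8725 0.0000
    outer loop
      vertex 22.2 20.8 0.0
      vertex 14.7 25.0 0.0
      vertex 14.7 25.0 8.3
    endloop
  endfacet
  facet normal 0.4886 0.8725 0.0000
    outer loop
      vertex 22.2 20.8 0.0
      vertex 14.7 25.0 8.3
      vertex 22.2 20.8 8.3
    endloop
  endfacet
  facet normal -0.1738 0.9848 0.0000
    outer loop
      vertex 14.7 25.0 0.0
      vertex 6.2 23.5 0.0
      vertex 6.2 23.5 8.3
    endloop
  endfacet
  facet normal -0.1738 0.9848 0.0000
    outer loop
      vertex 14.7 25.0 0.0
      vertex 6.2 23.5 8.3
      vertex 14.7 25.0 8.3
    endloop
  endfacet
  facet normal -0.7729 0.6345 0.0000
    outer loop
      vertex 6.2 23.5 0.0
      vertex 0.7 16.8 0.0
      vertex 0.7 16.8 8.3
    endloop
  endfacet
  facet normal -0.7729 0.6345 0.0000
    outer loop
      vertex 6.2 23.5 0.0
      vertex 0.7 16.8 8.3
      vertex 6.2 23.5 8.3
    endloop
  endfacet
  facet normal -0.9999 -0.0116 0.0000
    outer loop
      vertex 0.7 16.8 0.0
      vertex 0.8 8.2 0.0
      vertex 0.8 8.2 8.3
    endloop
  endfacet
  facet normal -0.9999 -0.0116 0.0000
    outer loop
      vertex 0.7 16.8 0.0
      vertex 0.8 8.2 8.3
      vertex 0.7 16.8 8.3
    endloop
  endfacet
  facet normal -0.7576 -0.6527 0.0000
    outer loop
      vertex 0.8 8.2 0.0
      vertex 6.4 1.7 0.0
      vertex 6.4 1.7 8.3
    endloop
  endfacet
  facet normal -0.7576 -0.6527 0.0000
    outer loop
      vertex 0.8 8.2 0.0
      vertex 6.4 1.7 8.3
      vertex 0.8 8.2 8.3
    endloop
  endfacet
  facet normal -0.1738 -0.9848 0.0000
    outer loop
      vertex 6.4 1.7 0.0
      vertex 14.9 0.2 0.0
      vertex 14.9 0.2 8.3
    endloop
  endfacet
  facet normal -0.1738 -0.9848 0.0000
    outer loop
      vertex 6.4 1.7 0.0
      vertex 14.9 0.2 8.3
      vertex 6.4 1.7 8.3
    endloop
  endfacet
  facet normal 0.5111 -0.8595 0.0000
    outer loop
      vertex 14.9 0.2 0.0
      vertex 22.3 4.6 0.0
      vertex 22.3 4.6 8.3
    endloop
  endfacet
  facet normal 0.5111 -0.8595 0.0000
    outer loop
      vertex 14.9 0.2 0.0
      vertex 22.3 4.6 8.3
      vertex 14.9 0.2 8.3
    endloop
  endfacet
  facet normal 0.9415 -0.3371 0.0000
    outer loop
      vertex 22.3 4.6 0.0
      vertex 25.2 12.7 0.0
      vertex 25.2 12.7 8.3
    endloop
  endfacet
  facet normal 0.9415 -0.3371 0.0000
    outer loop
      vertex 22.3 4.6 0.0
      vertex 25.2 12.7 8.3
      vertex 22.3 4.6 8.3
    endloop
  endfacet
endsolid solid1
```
; perimeter-only toolpath
G21 ; units = mm
G90 ; absolute positioning
G28 ; home
; layer 1
G0 Z1.2
G0 X25.2 Y12.7
G1 X22.2 Y20.8
G1 X14.7 Y25.0
G1 X6.2 Y23.5
G1 X0.7 Y16.8
G1 X0.8 Y8.2
G1 X6.4 Y1.7
G1 X14.9 Y0.2
G1 X22.3 Y4.6
G1 X25.2 Y12.7
; layer 2
G0 Z2.4
G0 X25.2 Y12.7
G1 X22.2 Y20.8
G1 X14.7 Y25.0
G1 X6.2 Y23.5
G1 X0.7 Y16.8
G1 X0.8 Y8.2
G1 X6.4 Y1.7
G1 X14.9 Y0.2
G1 X22.3 Y4.6
G1 X25.2 Y12.7
; layer 3
G0 Z3.6
G0 X25.2 Y12.7
G1 X22.2 Y20.8
G1 X14.7 Y25.0
G1 X6.2 Y23.5
G1 X0.7 Y16.8
G1 X0.8 Y8.2
G1 X6.4 Y1.7
G1 X14.9 Y0.2
G1 X22.3 Y4.6
G1 X25.2 Y12.7
; layer 4
G0 Z4.7
G0 X25.2 Y12.7
G1 X22.2 Y20.8
G1 X14.7 Y25.0
G1 X6.2 Y23.5
G1 X0.7 Y16.8
G1 X0.8 Y8.2
G1 X6.4 Y1.7
G1 X14.9 Y0.2
G1 X22.3 Y4.6
G1 X25.2 Y12.7
; layer 5
G0 Z5.9
G0 X25.2 Y12.7
G1 X22.2 Y20.8
G1 X14.7 Y25.0
G1 X6.2 Y23.5
G1 X0.7 Y16.8
G1 X0.8 Y8.2
G1 X6.4 Y1.7
G1 X14.9 Y0.2
G1 X22.3 Y4.6
G1 X25.2 Y12.7
; layer 6
G0 Z7.1
G0 X25.2 Y12.7
G1 X22.2 Y20.8
G1 X14.7 Y25.0
G1 X6.2 Y23.5
G1 X0.7 Y16.8
G1 X0.8 Y8.2
G1 X6.4 Y1.7
G1 X14.9 Y0.2
G1 X22.3 Y4.6
G1 X25.2 Y12.7
; layer 7
G0 Z8.3
G0 X25.2 Y12.7
G1 X22.2 Y20.8
G1 X14.7 Y25.0
G1 X6.2 Y23.5
G1 X0.7 Y16.8
G1 X0.8 Y8.2
G1 X6.4 Y1.7
G1 X14.9 Y0.2
G1 X22.3 Y4.6
G1 X25.2 Y12.7
M2 ; end

The solid is a regular 9-sided prism (a cylinder approximated with 9 flat sides), circumscribed radius ≈ 12.6 mm, height ≈ 8.3 mm. Slicing at Δz = 1.2 mm — 7 equal slices spanning the solid's height, so layer i sits at z = i·h/7 — gives 7 non-empty perimeters. Each is a 9-segment closed polygon; G0 lifts to the layer z and rapids to the start vertex, then G1 traces the edges.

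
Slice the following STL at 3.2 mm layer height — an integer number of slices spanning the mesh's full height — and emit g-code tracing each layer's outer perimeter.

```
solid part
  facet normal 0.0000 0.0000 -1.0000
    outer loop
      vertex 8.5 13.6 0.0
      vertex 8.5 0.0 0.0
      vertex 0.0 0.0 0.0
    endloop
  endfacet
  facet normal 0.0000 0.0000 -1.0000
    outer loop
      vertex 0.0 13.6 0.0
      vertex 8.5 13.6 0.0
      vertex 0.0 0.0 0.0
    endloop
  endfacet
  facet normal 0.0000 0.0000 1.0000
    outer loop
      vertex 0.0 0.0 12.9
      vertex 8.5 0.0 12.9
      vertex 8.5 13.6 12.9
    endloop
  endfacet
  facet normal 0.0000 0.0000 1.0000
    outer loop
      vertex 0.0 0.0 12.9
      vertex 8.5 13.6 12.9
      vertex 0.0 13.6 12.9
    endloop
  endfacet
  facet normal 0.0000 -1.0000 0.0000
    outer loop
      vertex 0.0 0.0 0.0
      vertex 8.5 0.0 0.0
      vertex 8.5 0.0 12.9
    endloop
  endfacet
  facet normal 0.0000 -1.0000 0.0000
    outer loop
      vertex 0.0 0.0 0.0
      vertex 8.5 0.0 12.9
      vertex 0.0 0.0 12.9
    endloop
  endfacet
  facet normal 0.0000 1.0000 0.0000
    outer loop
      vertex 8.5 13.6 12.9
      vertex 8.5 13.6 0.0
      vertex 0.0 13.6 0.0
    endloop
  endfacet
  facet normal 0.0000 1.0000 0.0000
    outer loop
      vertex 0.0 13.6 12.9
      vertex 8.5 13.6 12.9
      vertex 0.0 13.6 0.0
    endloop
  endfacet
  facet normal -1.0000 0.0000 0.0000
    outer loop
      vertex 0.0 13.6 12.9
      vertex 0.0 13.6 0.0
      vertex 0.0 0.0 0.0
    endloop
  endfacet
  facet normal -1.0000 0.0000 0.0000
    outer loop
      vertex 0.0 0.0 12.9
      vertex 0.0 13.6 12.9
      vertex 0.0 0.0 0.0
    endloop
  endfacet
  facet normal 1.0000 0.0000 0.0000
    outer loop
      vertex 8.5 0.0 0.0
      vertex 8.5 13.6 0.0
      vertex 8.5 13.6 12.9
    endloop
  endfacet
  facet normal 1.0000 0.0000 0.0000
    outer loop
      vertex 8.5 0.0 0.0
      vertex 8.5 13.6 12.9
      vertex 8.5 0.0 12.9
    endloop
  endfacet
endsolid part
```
; perimeter-only toolpath
G21 ; units = mm
G90 ; absolute positioning
G28 ; home
; layer 1
G0 Z3.2
G0 X0.0 Y0.0
G1 X8.5 Y0.0
G1 X8.5 Y13.6
G1 X0.0 Y13.6
G1 X0.0 Y0.0
; layer 2
G0 Z6.5
G0 X0.0 Y0.0
G1 X8.5 Y0.0
G1 X8.5 Y13.6
G1 X0.0 Y13.6
G1 X0.0 Y0.0
; layer 3
G0 Z9.7
G0 X0.0 Y0.0
G1 X8.5 Y0.0
G1 X8.5 Y13.6
G1 X0.0 Y13.6
G1 X0.0 Y0.0
; layer 4
G0 Z12.9
G0 X0.0 Y0.0
G1 X8.5 Y0.0
G1 X8.5 Y13.6
G1 X0.0 Y13.6
G1 X0.0 Y0.0
M2 ; end

The solid is a rectangular box, roughly 8.5 × 13.6 mm footprint and 12.9 mm tall. Slicing at Δz = 3.2 mm — 4 equal slices spanning the solid's height, so layer i sits at z = i·h/4 — gives 4 non-empty perimeters. Each is a 4-segment closed polygon; G0 lifts to the layer z and rapids to the start vertex, then G1 traces the edges.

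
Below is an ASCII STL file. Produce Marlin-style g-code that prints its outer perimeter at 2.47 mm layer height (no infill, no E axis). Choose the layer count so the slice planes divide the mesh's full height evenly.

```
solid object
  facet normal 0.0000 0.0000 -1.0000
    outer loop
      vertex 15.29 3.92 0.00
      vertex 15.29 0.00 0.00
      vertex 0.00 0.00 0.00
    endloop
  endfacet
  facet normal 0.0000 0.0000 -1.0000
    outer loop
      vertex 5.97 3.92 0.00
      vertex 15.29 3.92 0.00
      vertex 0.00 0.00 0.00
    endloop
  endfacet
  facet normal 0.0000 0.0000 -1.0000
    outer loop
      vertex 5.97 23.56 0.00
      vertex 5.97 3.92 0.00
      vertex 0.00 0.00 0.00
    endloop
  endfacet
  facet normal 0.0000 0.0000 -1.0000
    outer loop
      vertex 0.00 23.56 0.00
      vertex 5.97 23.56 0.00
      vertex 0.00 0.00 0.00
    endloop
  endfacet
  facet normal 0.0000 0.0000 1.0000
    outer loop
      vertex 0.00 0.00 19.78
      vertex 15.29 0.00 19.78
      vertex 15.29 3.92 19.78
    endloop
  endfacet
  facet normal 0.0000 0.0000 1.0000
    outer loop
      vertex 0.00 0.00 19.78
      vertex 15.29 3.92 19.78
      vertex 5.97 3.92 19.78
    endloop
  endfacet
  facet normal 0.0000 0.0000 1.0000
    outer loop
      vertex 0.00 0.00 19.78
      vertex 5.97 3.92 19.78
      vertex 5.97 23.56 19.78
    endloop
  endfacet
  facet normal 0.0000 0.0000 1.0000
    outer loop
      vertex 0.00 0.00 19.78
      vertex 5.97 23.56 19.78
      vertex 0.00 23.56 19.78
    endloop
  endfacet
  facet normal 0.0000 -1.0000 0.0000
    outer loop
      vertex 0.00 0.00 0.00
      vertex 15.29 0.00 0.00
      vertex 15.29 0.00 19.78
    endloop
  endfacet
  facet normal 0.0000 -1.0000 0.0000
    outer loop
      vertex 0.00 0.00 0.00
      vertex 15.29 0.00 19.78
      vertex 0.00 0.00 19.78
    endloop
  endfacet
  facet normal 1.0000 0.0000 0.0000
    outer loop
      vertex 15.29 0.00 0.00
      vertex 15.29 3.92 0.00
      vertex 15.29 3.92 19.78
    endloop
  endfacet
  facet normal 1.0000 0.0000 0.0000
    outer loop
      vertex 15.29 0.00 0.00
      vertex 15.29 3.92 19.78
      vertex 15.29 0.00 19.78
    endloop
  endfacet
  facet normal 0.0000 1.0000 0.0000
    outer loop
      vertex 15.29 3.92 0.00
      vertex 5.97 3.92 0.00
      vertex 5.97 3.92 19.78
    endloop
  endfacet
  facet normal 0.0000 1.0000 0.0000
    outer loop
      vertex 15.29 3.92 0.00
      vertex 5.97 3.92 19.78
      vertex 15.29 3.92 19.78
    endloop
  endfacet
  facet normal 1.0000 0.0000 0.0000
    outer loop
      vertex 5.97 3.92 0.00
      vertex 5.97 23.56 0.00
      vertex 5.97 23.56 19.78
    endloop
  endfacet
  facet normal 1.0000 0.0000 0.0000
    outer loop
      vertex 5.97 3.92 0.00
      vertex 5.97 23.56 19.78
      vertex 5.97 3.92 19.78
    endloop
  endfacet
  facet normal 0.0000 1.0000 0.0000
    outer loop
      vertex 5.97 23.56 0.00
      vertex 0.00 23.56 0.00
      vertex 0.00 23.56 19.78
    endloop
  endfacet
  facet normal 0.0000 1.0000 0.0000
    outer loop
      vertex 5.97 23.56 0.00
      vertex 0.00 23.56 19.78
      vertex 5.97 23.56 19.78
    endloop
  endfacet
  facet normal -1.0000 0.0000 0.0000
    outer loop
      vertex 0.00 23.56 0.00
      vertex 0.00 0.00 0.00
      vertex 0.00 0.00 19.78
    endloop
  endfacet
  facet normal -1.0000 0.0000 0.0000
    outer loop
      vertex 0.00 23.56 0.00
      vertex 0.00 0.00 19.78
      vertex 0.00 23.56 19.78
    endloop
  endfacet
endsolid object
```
; perimeter-only toolpath
G21 ; units = mm
G90 ; absolute positioning
G28 ; home
; layer 1
G0 Z2.47
G0 X0.00 Y0.00
G1 X15.29 Y0.00
G1 X15.29 Y3.92
G1 X5.97 Y3.92
G1 X5.97 Y23.56
G1 X0.00 Y23.56
G1 X0.00 Y0.00
; layer 2
G0 Z4.95
G0 X0.00 Y0.00
G1 X15.29 Y0.00
G1 X15.29 Y3.92
G1 X5.97 Y3.92
G1 X5.97 Y23.56
G1 X0.00 Y23.56
G1 X0.00 Y0.00
; layer 3
G0 Z7.42
G0 X0.00 Y0.00
G1 X15.29 Y0.00
G1 X15.29 Y3.92
G1 X5.97 Y3.92
G1 X5.97 Y23.56
G1 X0.00 Y23.56
G1 X0.00 Y0.00
; layer 4
G0 Z9.89
G0 X0.00 Y0.00
G1 X15.29 Y0.00
G1 X15.29 Y3.92
G1 X5.97 Y3.92
G1 X5.97 Y23.56
G1 X0.00 Y23.56
G1 X0.00 Y0.00
; layer 5
G0 Z12.36
G0 X0.00 Y0.00
G1 X15.29 Y0.00
G1 X15.29 Y3.92
G1 X5.97 Y3.92
G1 X5.97 Y23.56
G1 X0.00 Y23.56
G1 X0.00 Y0.00
; layer 6
G0 Z14.84
G0 X0.00 Y0.00
G1 X15.29 Y0.00
G1 X15.29 Y3.92
G1 X5.97 Y3.92
G1 X5.97 Y23.56
G1 X0.00 Y23.56
G1 X0.00 Y0.00
; layer 7
G0 Z17.31
G0 X0.00 Y0.00
G1 X15.29 Y0.00
G1 X15.29 Y3.92
G1 X5.97 Y3.92
G1 X5.97 Y23.56
G1 X0.00 Y23.56
G1 X0.00 Y0.00
; layer 8
G0 Z19.78
G0 X0.00 Y0.00
G1 X15.29 Y0.00
G1 X15.29 Y3.92
G1 X5.97 Y3.92
G1 X5.97 Y23.56
G1 X0.00 Y23.56
G1 X0.00 Y0.00
M2 ; end

The solid is an L-shaped prism: outer 15.3 × 23.6 mm, arm thicknesses ≈ 3.92 mm (horizontal) and 5.97 mm (vertical), extruded 19.8 mm in z. Slicing at Δz = 2.47 mm — 8 equal slices spanning the solid's height, so layer i sits at z = i·h/8 — gives 8 non-empty perimeters. Each is a 6-segment closed polygon; G0 lifts to the layer z and rapids to the start vertex, then G1 traces the edges.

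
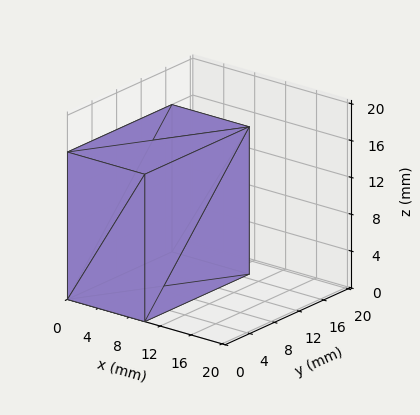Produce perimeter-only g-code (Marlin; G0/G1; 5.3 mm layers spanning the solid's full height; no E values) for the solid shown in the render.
Reading the render: the shape is a rectangular box, roughly 10 × 17 mm footprint and 16 mm tall (dimensions read to the nearest mm from the axis ticks). For the g-code, the solid's height is divided into equal slices at the stated Δz and each level perimeter traced with G1 moves after a G0 lift.

; perimeter-only toolpath
G21 ; units = mm
G90 ; absolute positioning
G28 ; home
; layer 1
G0 Z5.3
G0 X0.0 Y0.0
G1 X10.0 Y0.0
G1 X10.0 Y17.0
G1 X0.0 Y17.0
G1 X0.0 Y0.0
; layer 2
G0 Z10.7
G0 X0.0 Y0.0
G1 X10.0 Y0.0
G1 X10.0 Y17.0
G1 X0.0 Y17.0
G1 X0.0 Y0.0
; layer 3
G0 Z16.0
G0 X0.0 Y0.0
G1 X10.0 Y0.0
G1 X10.0 Y17.0
G1 X0.0 Y17.0
G1 X0.0 Y0.0
M2 ; end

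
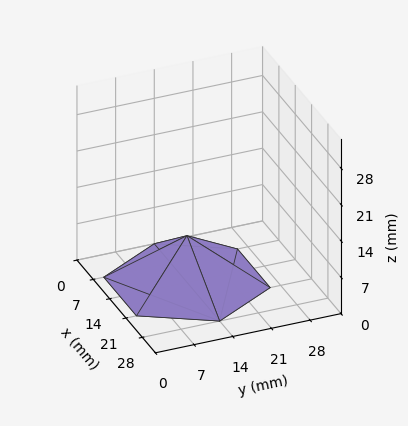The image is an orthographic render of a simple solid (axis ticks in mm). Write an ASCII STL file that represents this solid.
Reading the render: the shape is a regular 6-sided pyramid, base circumscribed radius ≈ 14 mm, apex at z ≈ 9 mm (dimensions read to the nearest mm from the axis ticks). For the STL, each face is triangulated and given an outward normal.

solid part
  facet normal 0.0000 0.0000 -1.0000
    outer loop
      vertex 7.0 26.1 0.0
      vertex 21.0 26.1 0.0
      vertex 28.0 14.0 0.0
    endloop
  endfacet
  facet normal 0.0000 0.0000 -1.0000
    outer loop
      vertex 0.0 14.0 0.0
      vertex 7.0 26.1 0.0
      vertex 28.0 14.0 0.0
    endloop
  endfacet
  facet normal 0.0000 0.0000 -1.0000
    outer loop
      vertex 7.0 1.9 0.0
      vertex 0.0 14.0 0.0
      vertex 28.0 14.0 0.0
    endloop
  endfacet
  facet normal 0.0000 0.0000 -1.0000
    outer loop
      vertex 21.0 1.9 0.0
      vertex 7.0 1.9 0.0
      vertex 28.0 14.0 0.0
    endloop
  endfacet
  facet normal 0.5161 0.2986 0.8028
    outer loop
      vertex 28.0 14.0 0.0
      vertex 21.0 26.1 0.0
      vertex 14.0 14.0 9.0
    endloop
  endfacet
  facet normal 0.0000 0.5968 0.8024
    outer loop
      vertex 21.0 26.1 0.0
      vertex 7.0 26.1 0.0
      vertex 14.0 14.0 9.0
    endloop
  endfacet
  facet normal -0.5161 0.2986 0.8028
    outer loop
      vertex 7.0 26.1 0.0
      vertex 0.0 14.0 0.0
      vertex 14.0 14.0 9.0
    endloop
  endfacet
  facet normal -0.5161 -0.2986 0.8028
    outer loop
      vertex 0.0 14.0 0.0
      vertex 7.0 1.9 0.0
      vertex 14.0 14.0 9.0
    endloop
  endfacet
  facet normal 0.0000 -0.5968 0.8024
    outer loop
      vertex 7.0 1.9 0.0
      vertex 21.0 1.9 0.0
      vertex 14.0 14.0 9.0
    endloop
  endfacet
  facet normal 0.5161 -0.2986 0.8028
    outer loop
      vertex 21.0 1.9 0.0
      vertex 28.0 14.0 0.0
      vertex 14.0 14.0 9.0
    endloop
  endfacet
endsolid part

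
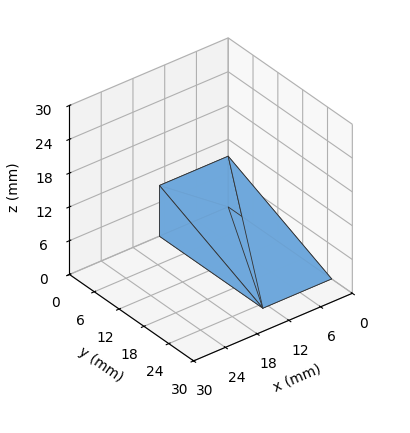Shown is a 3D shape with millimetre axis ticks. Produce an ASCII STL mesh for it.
Reading the render: the shape is a wedge (ramp): 13 × 25 mm base, rising to 9 mm along the y=0 edge and sloping linearly to z=0 at y=25 (dimensions read to the nearest mm from the axis ticks). For the STL, each face is triangulated and given an outward normal.

solid part
  facet normal 0.0000 0.0000 -1.0000
    outer loop
      vertex 13.00 25.00 0.00
      vertex 13.00 0.00 0.00
      vertex 0.00 0.00 0.00
    endloop
  endfacet
  facet normal 0.0000 0.0000 -1.0000
    outer loop
      vertex 0.00 25.00 0.00
      vertex 13.00 25.00 0.00
      vertex 0.00 0.00 0.00
    endloop
  endfacet
  facet normal 0.0000 -1.0000 0.0000
    outer loop
      vertex 0.00 0.00 0.00
      vertex 13.00 0.00 0.00
      vertex 13.00 0.00 9.00
    endloop
  endfacet
  facet normal 0.0000 -1.0000 0.0000
    outer loop
      vertex 0.00 0.00 0.00
      vertex 13.00 0.00 9.00
      vertex 0.00 0.00 9.00
    endloop
  endfacet
  facet normal 0.0000 0.3387 0.9409
    outer loop
      vertex 0.00 0.00 9.00
      vertex 13.00 0.00 9.00
      vertex 13.00 25.00 0.00
    endloop
  endfacet
  facet normal 0.0000 0.3387 0.9409
    outer loop
      vertex 0.00 0.00 9.00
      vertex 13.00 25.00 0.00
      vertex 0.00 25.00 0.00
    endloop
  endfacet
  facet normal -1.0000 0.0000 0.0000
    outer loop
      vertex 0.00 0.00 9.00
      vertex 0.00 25.00 0.00
      vertex 0.00 0.00 0.00
    endloop
  endfacet
  facet normal 1.0000 0.0000 0.0000
    outer loop
      vertex 13.00 0.00 0.00
      vertex 13.00 25.00 0.00
      vertex 13.00 0.00 9.00
    endloop
  endfacet
endsolid part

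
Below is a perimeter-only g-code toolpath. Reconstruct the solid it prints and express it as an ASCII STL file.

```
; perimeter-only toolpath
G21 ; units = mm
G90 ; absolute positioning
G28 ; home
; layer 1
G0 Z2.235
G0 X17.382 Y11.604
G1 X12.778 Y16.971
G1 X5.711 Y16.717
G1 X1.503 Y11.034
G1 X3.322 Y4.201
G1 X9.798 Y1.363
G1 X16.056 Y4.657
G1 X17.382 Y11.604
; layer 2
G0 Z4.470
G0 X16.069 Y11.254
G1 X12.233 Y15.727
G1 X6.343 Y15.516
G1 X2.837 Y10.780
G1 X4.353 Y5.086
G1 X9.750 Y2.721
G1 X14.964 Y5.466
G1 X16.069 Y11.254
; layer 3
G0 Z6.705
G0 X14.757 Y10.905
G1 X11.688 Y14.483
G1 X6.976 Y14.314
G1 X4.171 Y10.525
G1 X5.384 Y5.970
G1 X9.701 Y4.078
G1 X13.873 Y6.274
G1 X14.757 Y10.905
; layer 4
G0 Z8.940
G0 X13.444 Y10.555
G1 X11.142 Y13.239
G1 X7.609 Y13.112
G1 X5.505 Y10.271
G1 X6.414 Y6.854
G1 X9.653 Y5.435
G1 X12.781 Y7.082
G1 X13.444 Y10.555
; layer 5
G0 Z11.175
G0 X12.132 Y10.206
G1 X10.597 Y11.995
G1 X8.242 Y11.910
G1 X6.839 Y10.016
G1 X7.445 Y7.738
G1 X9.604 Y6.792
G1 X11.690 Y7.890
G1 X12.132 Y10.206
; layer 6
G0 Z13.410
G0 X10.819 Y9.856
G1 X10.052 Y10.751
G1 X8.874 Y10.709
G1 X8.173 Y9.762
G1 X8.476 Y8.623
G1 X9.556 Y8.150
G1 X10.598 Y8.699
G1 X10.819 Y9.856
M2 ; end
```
solid part
  facet normal 0.0000 0.0000 -1.0000
    outer loop
      vertex 5.078 17.919 0.000
      vertex 13.323 18.215 0.000
      vertex 18.694 11.953 0.000
    endloop
  endfacet
  facet normal 0.0000 0.0000 -1.0000
    outer loop
      vertex 0.169 11.289 0.000
      vertex 5.078 17.919 0.000
      vertex 18.694 11.953 0.000
    endloop
  endfacet
  facet normal 0.0000 0.0000 -1.0000
    outer loop
      vertex 2.291 3.317 0.000
      vertex 0.169 11.289 0.000
      vertex 18.694 11.953 0.000
    endloop
  endfacet
  facet normal 0.0000 0.0000 -1.0000
    outer loop
      vertex 9.847 0.006 0.000
      vertex 2.291 3.317 0.000
      vertex 18.694 11.953 0.000
    endloop
  endfacet
  facet normal 0.0000 0.0000 -1.0000
    outer loop
      vertex 17.147 3.849 0.000
      vertex 9.847 0.006 0.000
      vertex 18.694 11.953 0.000
    endloop
  endfacet
  facet normal 0.6658 0.5711 0.4802
    outer loop
      vertex 18.694 11.953 0.000
      vertex 13.323 18.215 0.000
      vertex 9.507 9.507 15.645
    endloop
  endfacet
  facet normal -0.0315 0.8766 0.4802
    outer loop
      vertex 13.323 18.215 0.000
      vertex 5.078 17.919 0.000
      vertex 9.507 9.507 15.645
    endloop
  endfacet
  facet normal -0.7049 0.5220 0.4802
    outer loop
      vertex 5.078 17.919 0.000
      vertex 0.169 11.289 0.000
      vertex 9.507 9.507 15.645
    endloop
  endfacet
  facet normal -0.8476 -0.2256 0.4802
    outer loop
      vertex 0.169 11.289 0.000
      vertex 2.291 3.317 0.000
      vertex 9.507 9.507 15.645
    endloop
  endfacet
  facet normal -0.3520 -0.8034 0.4802
    outer loop
      vertex 2.291 3.317 0.000
      vertex 9.847 0.006 0.000
      vertex 9.507 9.507 15.645
    endloop
  endfacet
  facet normal 0.4086 -0.7762 0.4802
    outer loop
      vertex 9.847 0.006 0.000
      vertex 17.147 3.849 0.000
      vertex 9.507 9.507 15.645
    endloop
  endfacet
  facet normal 0.8616 -0.1645 0.4802
    outer loop
      vertex 17.147 3.849 0.000
      vertex 18.694 11.953 0.000
      vertex 9.507 9.507 15.645
    endloop
  endfacet
endsolid part

The G0 Z moves step by Δz≈2.235 mm. The G1 loops shrink linearly with z, so the solid tapers from its base footprint up to z≈15.6. Closing with a flat bottom cap and the tapered top and triangulating gives 12 facets — a regular 7-sided pyramid, base circumscribed radius ≈ 9.51 mm, apex at z ≈ 15.6 mm.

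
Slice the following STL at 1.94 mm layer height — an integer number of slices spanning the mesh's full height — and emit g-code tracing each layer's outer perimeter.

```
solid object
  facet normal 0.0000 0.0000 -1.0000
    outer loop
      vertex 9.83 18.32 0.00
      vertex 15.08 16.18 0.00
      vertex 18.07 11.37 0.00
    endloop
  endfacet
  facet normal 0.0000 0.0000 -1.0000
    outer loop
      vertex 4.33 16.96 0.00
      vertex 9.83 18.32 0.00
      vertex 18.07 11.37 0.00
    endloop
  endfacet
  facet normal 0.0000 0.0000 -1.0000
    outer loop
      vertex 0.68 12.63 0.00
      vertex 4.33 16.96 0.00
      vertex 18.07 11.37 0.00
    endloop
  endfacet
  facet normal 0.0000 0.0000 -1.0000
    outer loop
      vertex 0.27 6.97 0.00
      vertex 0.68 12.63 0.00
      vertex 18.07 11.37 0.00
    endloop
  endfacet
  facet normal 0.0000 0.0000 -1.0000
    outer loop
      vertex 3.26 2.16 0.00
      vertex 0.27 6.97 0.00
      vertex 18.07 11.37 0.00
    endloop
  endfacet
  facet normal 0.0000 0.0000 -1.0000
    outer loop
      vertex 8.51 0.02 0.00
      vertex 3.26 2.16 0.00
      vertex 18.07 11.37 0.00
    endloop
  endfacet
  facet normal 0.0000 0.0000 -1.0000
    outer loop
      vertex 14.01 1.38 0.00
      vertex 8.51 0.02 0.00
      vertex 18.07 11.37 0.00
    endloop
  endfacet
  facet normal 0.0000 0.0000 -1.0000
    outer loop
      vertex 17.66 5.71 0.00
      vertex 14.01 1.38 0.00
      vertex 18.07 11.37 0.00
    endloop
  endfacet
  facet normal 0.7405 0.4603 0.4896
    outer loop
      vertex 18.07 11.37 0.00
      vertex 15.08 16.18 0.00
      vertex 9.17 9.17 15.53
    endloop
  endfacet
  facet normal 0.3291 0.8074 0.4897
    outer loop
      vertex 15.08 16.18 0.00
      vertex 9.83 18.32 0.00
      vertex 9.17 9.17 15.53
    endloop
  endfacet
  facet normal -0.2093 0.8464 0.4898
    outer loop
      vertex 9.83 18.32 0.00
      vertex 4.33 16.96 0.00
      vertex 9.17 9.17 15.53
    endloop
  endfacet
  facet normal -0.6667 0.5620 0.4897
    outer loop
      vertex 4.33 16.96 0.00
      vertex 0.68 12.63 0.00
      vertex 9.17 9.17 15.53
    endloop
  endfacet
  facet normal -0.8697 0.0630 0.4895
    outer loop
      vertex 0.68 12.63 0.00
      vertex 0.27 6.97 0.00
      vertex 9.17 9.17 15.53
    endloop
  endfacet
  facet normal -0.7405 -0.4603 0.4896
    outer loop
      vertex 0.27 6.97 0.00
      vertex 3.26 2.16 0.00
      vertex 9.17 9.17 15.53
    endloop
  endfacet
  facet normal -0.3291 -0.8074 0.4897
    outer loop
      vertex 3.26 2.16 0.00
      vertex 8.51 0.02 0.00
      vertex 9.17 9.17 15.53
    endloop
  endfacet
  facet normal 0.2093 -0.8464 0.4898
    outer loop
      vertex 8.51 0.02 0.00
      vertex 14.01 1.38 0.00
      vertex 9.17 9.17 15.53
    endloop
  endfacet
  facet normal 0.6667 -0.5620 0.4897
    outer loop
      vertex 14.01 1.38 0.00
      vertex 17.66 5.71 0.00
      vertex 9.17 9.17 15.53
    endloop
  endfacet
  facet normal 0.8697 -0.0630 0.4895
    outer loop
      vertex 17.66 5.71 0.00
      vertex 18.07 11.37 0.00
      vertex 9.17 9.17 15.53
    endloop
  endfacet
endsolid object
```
; perimeter-only toolpath
G21 ; units = mm
G90 ; absolute positioning
G28 ; home
; layer 1
G0 Z1.94
G0 X16.96 Y11.09
G1 X14.34 Y15.30
G1 X9.75 Y17.18
G1 X4.94 Y15.99
G1 X1.74 Y12.20
G1 X1.38 Y7.25
G1 X4.00 Y3.04
G1 X8.59 Y1.16
G1 X13.40 Y2.35
G1 X16.60 Y6.14
G1 X16.96 Y11.09
; layer 2
G0 Z3.88
G0 X15.85 Y10.82
G1 X13.60 Y14.43
G1 X9.67 Y16.03
G1 X5.54 Y15.01
G1 X2.80 Y11.77
G1 X2.50 Y7.52
G1 X4.74 Y3.91
G1 X8.68 Y2.31
G1 X12.80 Y3.33
G1 X15.54 Y6.57
G1 X15.85 Y10.82
; layer 3
G0 Z5.82
G0 X14.73 Y10.54
G1 X12.86 Y13.55
G1 X9.58 Y14.89
G1 X6.14 Y14.04
G1 X3.86 Y11.33
G1 X3.61 Y7.79
G1 X5.48 Y4.79
G1 X8.76 Y3.45
G1 X12.20 Y4.30
G1 X14.48 Y7.01
G1 X14.73 Y10.54
; layer 4
G0 Z7.76
G0 X13.62 Y10.27
G1 X12.12 Y12.68
G1 X9.50 Y13.75
G1 X6.75 Y13.07
G1 X4.92 Y10.90
G1 X4.72 Y8.07
G1 X6.21 Y5.67
G1 X8.84 Y4.59
G1 X11.59 Y5.28
G1 X13.41 Y7.44
G1 X13.62 Y10.27
; layer 5
G0 Z9.71
G0 X12.51 Y10.00
G1 X11.39 Y11.80
G1 X9.42 Y12.60
G1 X7.36 Y12.09
G1 X5.99 Y10.47
G1 X5.83 Y8.35
G1 X6.95 Y6.54
G1 X8.92 Y5.74
G1 X10.98 Y6.25
G1 X12.35 Y7.87
G1 X12.51 Y10.00
; layer 6
G0 Z11.65
G0 X11.39 Y9.72
G1 X10.65 Y10.92
G1 X9.33 Y11.46
G1 X7.96 Y11.12
G1 X7.05 Y10.04
G1 X6.94 Y8.62
G1 X7.69 Y7.42
G1 X9.00 Y6.88
G1 X10.38 Y7.22
G1 X11.29 Y8.30
G1 X11.39 Y9.72
; layer 7
G0 Z13.59
G0 X10.28 Y9.45
G1 X9.91 Y10.05
G1 X9.25 Y10.31
G1 X8.56 Y10.14
G1 X8.11 Y9.60
G1 X8.06 Y8.89
G1 X8.43 Y8.29
G1 X9.09 Y8.03
G1 X9.78 Y8.20
G1 X10.23 Y8.74
G1 X10.28 Y9.45
M2 ; end

The solid is a regular 10-sided pyramid, base circumscribed radius ≈ 9.17 mm, apex at z ≈ 15.5 mm. Slicing at Δz = 1.94 mm — 8 equal slices spanning the solid's height, so layer i sits at z = i·h/8 — gives 7 non-empty perimeters. Each is a 10-segment closed polygon; G0 lifts to the layer z and rapids to the start vertex, then G1 traces the edges. The cross-section shrinks linearly with z (the slice at the apex is degenerate and omitted).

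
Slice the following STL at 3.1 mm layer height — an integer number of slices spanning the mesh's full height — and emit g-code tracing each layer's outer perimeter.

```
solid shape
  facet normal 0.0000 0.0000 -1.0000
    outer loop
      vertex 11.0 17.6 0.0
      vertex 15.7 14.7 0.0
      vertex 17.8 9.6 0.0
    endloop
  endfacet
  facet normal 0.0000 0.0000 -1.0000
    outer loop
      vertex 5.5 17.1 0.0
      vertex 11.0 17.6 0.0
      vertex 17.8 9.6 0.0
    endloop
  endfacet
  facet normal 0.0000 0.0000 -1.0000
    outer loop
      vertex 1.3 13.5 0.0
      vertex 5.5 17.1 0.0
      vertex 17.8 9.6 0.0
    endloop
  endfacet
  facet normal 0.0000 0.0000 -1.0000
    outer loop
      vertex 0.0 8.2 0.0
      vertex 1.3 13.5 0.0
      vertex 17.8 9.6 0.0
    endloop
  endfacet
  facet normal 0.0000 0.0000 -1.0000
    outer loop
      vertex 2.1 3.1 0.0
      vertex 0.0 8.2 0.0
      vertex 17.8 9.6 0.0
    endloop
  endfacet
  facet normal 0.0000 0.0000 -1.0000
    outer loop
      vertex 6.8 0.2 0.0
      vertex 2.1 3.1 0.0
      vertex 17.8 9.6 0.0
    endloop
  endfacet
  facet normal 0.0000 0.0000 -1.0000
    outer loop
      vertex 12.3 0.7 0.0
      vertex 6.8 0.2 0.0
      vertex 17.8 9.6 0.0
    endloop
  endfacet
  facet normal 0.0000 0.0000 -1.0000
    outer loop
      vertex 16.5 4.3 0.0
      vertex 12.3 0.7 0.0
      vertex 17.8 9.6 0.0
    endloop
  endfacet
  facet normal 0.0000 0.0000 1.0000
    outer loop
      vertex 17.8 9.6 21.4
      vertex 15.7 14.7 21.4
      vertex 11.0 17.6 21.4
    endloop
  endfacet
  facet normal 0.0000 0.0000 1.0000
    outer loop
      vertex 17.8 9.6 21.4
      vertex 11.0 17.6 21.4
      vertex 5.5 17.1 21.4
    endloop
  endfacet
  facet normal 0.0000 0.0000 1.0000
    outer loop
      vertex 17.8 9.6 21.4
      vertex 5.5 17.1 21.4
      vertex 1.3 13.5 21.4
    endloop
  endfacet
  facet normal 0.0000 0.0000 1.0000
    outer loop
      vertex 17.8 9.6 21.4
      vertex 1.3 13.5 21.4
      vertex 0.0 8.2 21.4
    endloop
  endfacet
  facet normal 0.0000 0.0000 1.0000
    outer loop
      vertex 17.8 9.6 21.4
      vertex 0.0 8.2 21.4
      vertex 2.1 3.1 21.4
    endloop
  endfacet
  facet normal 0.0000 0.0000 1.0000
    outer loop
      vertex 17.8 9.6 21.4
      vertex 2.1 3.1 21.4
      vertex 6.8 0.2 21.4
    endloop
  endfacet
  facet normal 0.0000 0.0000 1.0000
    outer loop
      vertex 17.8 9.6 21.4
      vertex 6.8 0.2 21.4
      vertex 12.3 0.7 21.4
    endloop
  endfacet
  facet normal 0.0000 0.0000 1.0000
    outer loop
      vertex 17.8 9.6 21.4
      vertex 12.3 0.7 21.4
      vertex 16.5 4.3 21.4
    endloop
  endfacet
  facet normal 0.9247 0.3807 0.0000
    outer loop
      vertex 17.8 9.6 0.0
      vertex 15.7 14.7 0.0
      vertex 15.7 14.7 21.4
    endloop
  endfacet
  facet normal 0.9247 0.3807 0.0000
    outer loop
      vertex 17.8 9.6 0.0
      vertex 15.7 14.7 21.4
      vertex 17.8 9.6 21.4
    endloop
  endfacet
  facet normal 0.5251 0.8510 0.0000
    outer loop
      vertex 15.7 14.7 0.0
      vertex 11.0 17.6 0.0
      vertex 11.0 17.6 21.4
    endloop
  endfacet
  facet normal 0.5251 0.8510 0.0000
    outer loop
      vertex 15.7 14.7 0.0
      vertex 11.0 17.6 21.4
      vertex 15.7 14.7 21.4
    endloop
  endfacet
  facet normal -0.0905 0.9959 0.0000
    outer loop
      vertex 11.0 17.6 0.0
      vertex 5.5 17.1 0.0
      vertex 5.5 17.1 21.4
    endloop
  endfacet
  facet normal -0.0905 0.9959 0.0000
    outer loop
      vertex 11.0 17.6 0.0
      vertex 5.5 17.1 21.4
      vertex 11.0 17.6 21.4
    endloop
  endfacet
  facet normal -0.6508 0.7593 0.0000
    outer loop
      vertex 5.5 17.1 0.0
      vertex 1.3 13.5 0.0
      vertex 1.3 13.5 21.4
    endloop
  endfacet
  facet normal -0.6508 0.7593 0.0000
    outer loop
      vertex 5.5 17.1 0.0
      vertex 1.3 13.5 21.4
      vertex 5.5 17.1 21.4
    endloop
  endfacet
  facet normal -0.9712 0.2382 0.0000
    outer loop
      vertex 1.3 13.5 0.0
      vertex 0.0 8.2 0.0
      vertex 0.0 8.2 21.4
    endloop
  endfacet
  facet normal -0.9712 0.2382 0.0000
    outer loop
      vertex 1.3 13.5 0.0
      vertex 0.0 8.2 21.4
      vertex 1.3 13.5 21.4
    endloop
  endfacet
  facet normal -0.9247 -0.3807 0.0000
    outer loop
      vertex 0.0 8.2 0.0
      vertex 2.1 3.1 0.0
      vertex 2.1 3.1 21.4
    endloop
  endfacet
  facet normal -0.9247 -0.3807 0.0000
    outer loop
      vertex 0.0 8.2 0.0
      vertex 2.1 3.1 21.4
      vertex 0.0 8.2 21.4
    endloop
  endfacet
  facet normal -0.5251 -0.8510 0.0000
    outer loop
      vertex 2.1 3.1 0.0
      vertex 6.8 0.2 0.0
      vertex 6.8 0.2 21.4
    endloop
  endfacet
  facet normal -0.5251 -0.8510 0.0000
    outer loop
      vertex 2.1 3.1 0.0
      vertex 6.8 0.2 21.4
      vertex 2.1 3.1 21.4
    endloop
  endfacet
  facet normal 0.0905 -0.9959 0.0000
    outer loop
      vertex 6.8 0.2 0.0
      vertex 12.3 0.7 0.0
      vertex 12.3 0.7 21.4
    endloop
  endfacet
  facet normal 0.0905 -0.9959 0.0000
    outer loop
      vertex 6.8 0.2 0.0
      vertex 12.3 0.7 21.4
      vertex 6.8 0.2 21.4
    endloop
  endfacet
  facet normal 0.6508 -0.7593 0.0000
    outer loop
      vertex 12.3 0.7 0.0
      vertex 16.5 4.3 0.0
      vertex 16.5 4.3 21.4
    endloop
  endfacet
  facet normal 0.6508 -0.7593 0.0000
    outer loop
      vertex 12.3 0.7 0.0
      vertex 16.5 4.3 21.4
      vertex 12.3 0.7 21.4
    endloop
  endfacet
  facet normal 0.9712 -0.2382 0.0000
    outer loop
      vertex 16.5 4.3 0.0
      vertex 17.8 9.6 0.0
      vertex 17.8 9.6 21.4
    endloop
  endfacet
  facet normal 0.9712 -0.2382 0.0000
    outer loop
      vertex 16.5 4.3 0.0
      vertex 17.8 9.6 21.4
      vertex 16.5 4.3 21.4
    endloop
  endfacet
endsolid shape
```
; perimeter-only toolpath
G21 ; units = mm
G90 ; absolute positioning
G28 ; home
; layer 1
G0 Z3.1
G0 X17.8 Y9.6
G1 X15.7 Y14.7
G1 X11.0 Y17.6
G1 X5.5 Y17.1
G1 X1.3 Y13.5
G1 X0.0 Y8.2
G1 X2.1 Y3.1
G1 X6.8 Y0.2
G1 X12.3 Y0.7
G1 X16.5 Y4.3
G1 X17.8 Y9.6
; layer 2
G0 Z6.1
G0 X17.8 Y9.6
G1 X15.7 Y14.7
G1 X11.0 Y17.6
G1 X5.5 Y17.1
G1 X1.3 Y13.5
G1 X0.0 Y8.2
G1 X2.1 Y3.1
G1 X6.8 Y0.2
G1 X12.3 Y0.7
G1 X16.5 Y4.3
G1 X17.8 Y9.6
; layer 3
G0 Z9.2
G0 X17.8 Y9.6
G1 X15.7 Y14.7
G1 X11.0 Y17.6
G1 X5.5 Y17.1
G1 X1.3 Y13.5
G1 X0.0 Y8.2
G1 X2.1 Y3.1
G1 X6.8 Y0.2
G1 X12.3 Y0.7
G1 X16.5 Y4.3
G1 X17.8 Y9.6
; layer 4
G0 Z12.2
G0 X17.8 Y9.6
G1 X15.7 Y14.7
G1 X11.0 Y17.6
G1 X5.5 Y17.1
G1 X1.3 Y13.5
G1 X0.0 Y8.2
G1 X2.1 Y3.1
G1 X6.8 Y0.2
G1 X12.3 Y0.7
G1 X16.5 Y4.3
G1 X17.8 Y9.6
; layer 5
G0 Z15.3
G0 X17.8 Y9.6
G1 X15.7 Y14.7
G1 X11.0 Y17.6
G1 X5.5 Y17.1
G1 X1.3 Y13.5
G1 X0.0 Y8.2
G1 X2.1 Y3.1
G1 X6.8 Y0.2
G1 X12.3 Y0.7
G1 X16.5 Y4.3
G1 X17.8 Y9.6
; layer 6
G0 Z18.3
G0 X17.8 Y9.6
G1 X15.7 Y14.7
G1 X11.0 Y17.6
G1 X5.5 Y17.1
G1 X1.3 Y13.5
G1 X0.0 Y8.2
G1 X2.1 Y3.1
G1 X6.8 Y0.2
G1 X12.3 Y0.7
G1 X16.5 Y4.3
G1 X17.8 Y9.6
; layer 7
G0 Z21.4
G0 X17.8 Y9.6
G1 X15.7 Y14.7
G1 X11.0 Y17.6
G1 X5.5 Y17.1
G1 X1.3 Y13.5
G1 X0.0 Y8.2
G1 X2.1 Y3.1
G1 X6.8 Y0.2
G1 X12.3 Y0.7
G1 X16.5 Y4.3
G1 X17.8 Y9.6
M2 ; end

The solid is a regular 10-sided prism (a cylinder approximated with 10 flat sides), circumscribed radius ≈ 8.9 mm, height ≈ 21.4 mm. Slicing at Δz = 3.1 mm — 7 equal slices spanning the solid's height, so layer i sits at z = i·h/7 — gives 7 non-empty perimeters. Each is a 10-segment closed polygon; G0 lifts to the layer z and rapids to the start vertex, then G1 traces the edges.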